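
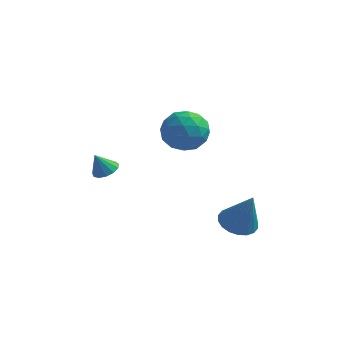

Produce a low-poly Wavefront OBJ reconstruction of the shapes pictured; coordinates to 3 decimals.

v 3.142 -0.918 -3.936
v 4.043 -0.779 -4.268
v 3.918 -1.222 -1.964
v 3.919 -0.381 -4.158
v 3.641 -0.088 -4.004
v 3.264 0.039 -3.836
v 2.863 -0.023 -3.688
v 2.518 -0.262 -3.589
v 2.296 -0.631 -3.559
v 2.242 -1.057 -3.603
v 2.366 -1.455 -3.713
v 2.644 -1.747 -3.868
v 3.021 -1.875 -4.036
v 3.421 -1.813 -4.184
v 3.767 -1.574 -4.283
v 3.989 -1.205 -4.313
v -2.728 -2.202 -0.905
v -2.217 -1.88 -0.615
v -3.152 -2.438 0.105
v -2.488 -1.623 -0.669
v -2.835 -1.55 -0.798
v -3.148 -1.684 -0.96
v -3.328 -1.982 -1.105
v -3.317 -2.351 -1.187
v -3.12 -2.672 -1.179
v -2.798 -2.844 -1.084
v -2.453 -2.813 -0.932
v -2.196 -2.588 -0.771
v -2.108 -2.24 -0.653
v 0.67 -1.054 2.911
v 1.771 -1.228 2.532
v 0.049 -2.412 1.728
v 1.15 -2.586 1.349
v 0.849 -2.893 2.446
v 1.233 -2.053 3.177
v 0.587 -1.587 1.083
v 0.971 -0.747 1.814
v 1.72 -1.557 1.403
v 1.882 -2.365 2.245
v -0.062 -1.275 2.015
v 0.1 -2.083 2.857
v 1.275 -1.022 2.825
v 0.545 -2.618 1.435
v 0.368 -2.799 2.079
v 1.015 -2.901 1.857
v 0.958 -1.507 3.204
v 1.606 -1.609 2.982
v 1.063 -2.588 2.931
v 0.214 -2.031 1.278
v 0.862 -2.133 1.056
v 0.805 -0.739 2.403
v 1.452 -0.841 2.181
v 0.757 -1.052 1.329
v 1.893 -1.318 1.939
v 1.528 -2.116 1.244
v 1.197 -1.529 1.087
v 1.422 -1.035 1.517
v 1.988 -1.792 2.434
v 1.622 -2.591 1.739
v 1.445 -2.771 2.383
v 1.671 -2.277 2.813
v 1.958 -1.986 1.77
v 0.198 -1.049 2.521
v -0.168 -1.848 1.826
v 0.149 -1.363 1.447
v 0.375 -0.869 1.877
v 0.292 -1.524 3.016
v -0.073 -2.322 2.321
v 0.398 -2.605 2.743
v 0.623 -2.111 3.173
v -0.138 -1.654 2.49
f 2 1 4
f 2 4 3
f 4 1 5
f 4 5 3
f 5 1 6
f 5 6 3
f 6 1 7
f 6 7 3
f 7 1 8
f 7 8 3
f 8 1 9
f 8 9 3
f 9 1 10
f 9 10 3
f 10 1 11
f 10 11 3
f 11 1 12
f 11 12 3
f 12 1 13
f 12 13 3
f 13 1 14
f 13 14 3
f 14 1 15
f 14 15 3
f 15 1 16
f 15 16 3
f 16 1 2
f 16 2 3
f 18 17 20
f 18 20 19
f 20 17 21
f 20 21 19
f 21 17 22
f 21 22 19
f 22 17 23
f 22 23 19
f 23 17 24
f 23 24 19
f 24 17 25
f 24 25 19
f 25 17 26
f 25 26 19
f 26 17 27
f 26 27 19
f 27 17 28
f 27 28 19
f 28 17 29
f 28 29 19
f 29 17 18
f 29 18 19
f 30 67 46
f 67 41 70
f 46 70 35
f 67 70 46
f 30 46 42
f 46 35 47
f 42 47 31
f 46 47 42
f 30 42 51
f 42 31 52
f 51 52 37
f 42 52 51
f 30 51 63
f 51 37 66
f 63 66 40
f 51 66 63
f 30 63 67
f 63 40 71
f 67 71 41
f 63 71 67
f 31 47 58
f 47 35 61
f 58 61 39
f 47 61 58
f 35 70 48
f 70 41 69
f 48 69 34
f 70 69 48
f 41 71 68
f 71 40 64
f 68 64 32
f 71 64 68
f 40 66 65
f 66 37 53
f 65 53 36
f 66 53 65
f 37 52 57
f 52 31 54
f 57 54 38
f 52 54 57
f 33 59 45
f 59 39 60
f 45 60 34
f 59 60 45
f 33 45 43
f 45 34 44
f 43 44 32
f 45 44 43
f 33 43 50
f 43 32 49
f 50 49 36
f 43 49 50
f 33 50 55
f 50 36 56
f 55 56 38
f 50 56 55
f 33 55 59
f 55 38 62
f 59 62 39
f 55 62 59
f 34 60 48
f 60 39 61
f 48 61 35
f 60 61 48
f 32 44 68
f 44 34 69
f 68 69 41
f 44 69 68
f 36 49 65
f 49 32 64
f 65 64 40
f 49 64 65
f 38 56 57
f 56 36 53
f 57 53 37
f 56 53 57
f 39 62 58
f 62 38 54
f 58 54 31
f 62 54 58



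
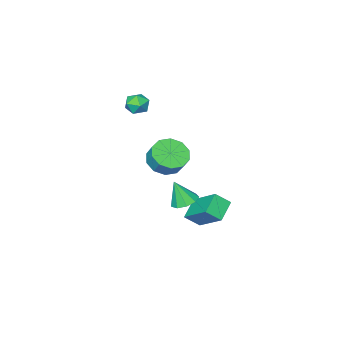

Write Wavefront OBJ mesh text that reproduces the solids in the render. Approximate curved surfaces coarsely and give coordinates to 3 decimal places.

v 0.448 2.412 -0.793
v 0.819 3.021 -0.693
v 0.772 2.008 0.453
v 0.352 3.083 -0.55
v -0.071 2.832 -0.522
v -0.251 2.385 -0.62
v -0.104 1.95 -0.799
v 0.3 1.732 -0.976
v 0.774 1.832 -1.067
v 1.095 2.204 -1.03
v 1.113 2.673 -0.882
v -2.268 0.263 -4.896
v -3.26 -0.205 -4.275
v -2.244 1.922 -3.61
v -3.236 1.455 -2.989
v -1.664 -0.215 -4.291
v -2.656 -0.682 -3.67
v -1.64 1.445 -3.005
v -2.632 0.977 -2.384
v -3.701 -4.244 -2.983
v -3.158 -3.555 -3.541
v -3.057 -2.966 -2.714
v -3.599 -3.656 -2.157
v -3.779 -3.395 -3.579
v -3.678 -2.806 -2.752
v -4.371 -3.56 -3.389
v -4.27 -2.971 -2.562
v -4.706 -3.987 -3.044
v -4.605 -3.398 -2.217
v -4.658 -4.511 -2.676
v -4.557 -3.923 -1.85
v -4.243 -4.934 -2.426
v -4.142 -4.345 -1.599
v -3.622 -5.094 -2.388
v -3.521 -4.505 -1.561
v -3.03 -4.929 -2.578
v -2.929 -4.34 -1.751
v -2.695 -4.502 -2.923
v -2.594 -3.913 -2.096
v -2.743 -3.977 -3.29
v -2.642 -3.389 -2.464
v -1.473 -3.392 2.242
v -1.101 -4.002 2.262
v -2.379 -3.958 1.798
v -2.007 -4.568 1.818
v -2.217 -4.258 2.427
v -1.657 -3.908 2.701
v -1.823 -4.052 1.359
v -1.263 -3.702 1.633
v -1.317 -4.41 1.716
v -1.561 -4.537 2.376
v -1.919 -3.423 1.684
v -2.163 -3.55 2.344
f 2 1 4
f 2 4 3
f 4 1 5
f 4 5 3
f 5 1 6
f 5 6 3
f 6 1 7
f 6 7 3
f 7 1 8
f 7 8 3
f 8 1 9
f 8 9 3
f 9 1 10
f 9 10 3
f 10 1 11
f 10 11 3
f 11 1 2
f 11 2 3
f 13 15 12
f 16 13 12
f 12 15 14
f 14 16 12
f 13 19 15
f 17 13 16
f 17 19 13
f 15 19 14
f 18 16 14
f 14 19 18
f 18 17 16
f 19 17 18
f 21 20 24
f 21 24 22
f 22 24 25
f 22 25 23
f 24 20 26
f 24 26 25
f 25 26 27
f 25 27 23
f 26 20 28
f 26 28 27
f 27 28 29
f 27 29 23
f 28 20 30
f 28 30 29
f 29 30 31
f 29 31 23
f 30 20 32
f 30 32 31
f 31 32 33
f 31 33 23
f 32 20 34
f 32 34 33
f 33 34 35
f 33 35 23
f 34 20 36
f 34 36 35
f 35 36 37
f 35 37 23
f 36 20 38
f 36 38 37
f 37 38 39
f 37 39 23
f 38 20 40
f 38 40 39
f 39 40 41
f 39 41 23
f 40 20 21
f 40 21 41
f 41 21 22
f 41 22 23
f 42 53 47
f 42 47 43
f 42 43 49
f 42 49 52
f 42 52 53
f 43 47 51
f 47 53 46
f 53 52 44
f 52 49 48
f 49 43 50
f 45 51 46
f 45 46 44
f 45 44 48
f 45 48 50
f 45 50 51
f 46 51 47
f 44 46 53
f 48 44 52
f 50 48 49
f 51 50 43



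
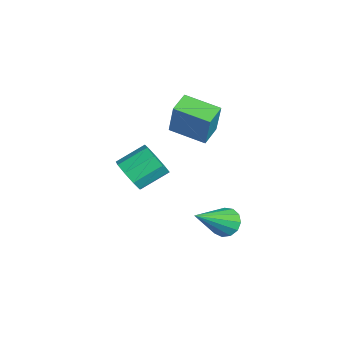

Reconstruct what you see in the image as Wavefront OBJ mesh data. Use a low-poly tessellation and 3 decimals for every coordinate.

v 1.203 1.192 0.6
v 1.568 1.007 0.121
v 2.157 -0.072 1.82
v 1.735 1.28 0.274
v 1.733 1.526 0.531
v 1.562 1.665 0.809
v 1.278 1.655 1.021
v 0.969 1.498 1.099
v 0.735 1.243 1.018
v 0.649 0.973 0.805
v 0.739 0.772 0.527
v 0.977 0.705 0.271
v 1.286 0.792 0.12
v -2.25 -1.751 0.926
v -1.488 -1.672 1.075
v -1.729 -0.57 1.722
v -2.49 -0.649 1.574
v -1.611 -1.429 0.616
v -1.851 -0.328 1.263
v -2.032 -1.337 0.302
v -2.272 -0.235 0.949
v -2.555 -1.438 0.281
v -2.796 -0.336 0.928
v -2.936 -1.686 0.561
v -3.176 -0.584 1.208
v -2.995 -1.964 1.012
v -3.236 -0.862 1.659
v -2.706 -2.142 1.424
v -2.946 -1.041 2.071
v -2.203 -2.138 1.602
v -2.444 -1.036 2.249
v -1.722 -1.952 1.465
v -1.963 -0.85 2.112
v -3.042 -0.143 2.72
v -2.545 -0.061 4.175
v -3.774 0.387 2.939
v -3.277 0.47 4.395
v -2.263 1.07 2.385
v -1.766 1.153 3.841
v -2.995 1.601 2.605
v -2.498 1.683 4.06
f 2 1 4
f 2 4 3
f 4 1 5
f 4 5 3
f 5 1 6
f 5 6 3
f 6 1 7
f 6 7 3
f 7 1 8
f 7 8 3
f 8 1 9
f 8 9 3
f 9 1 10
f 9 10 3
f 10 1 11
f 10 11 3
f 11 1 12
f 11 12 3
f 12 1 13
f 12 13 3
f 13 1 2
f 13 2 3
f 15 14 18
f 15 18 16
f 16 18 19
f 16 19 17
f 18 14 20
f 18 20 19
f 19 20 21
f 19 21 17
f 20 14 22
f 20 22 21
f 21 22 23
f 21 23 17
f 22 14 24
f 22 24 23
f 23 24 25
f 23 25 17
f 24 14 26
f 24 26 25
f 25 26 27
f 25 27 17
f 26 14 28
f 26 28 27
f 27 28 29
f 27 29 17
f 28 14 30
f 28 30 29
f 29 30 31
f 29 31 17
f 30 14 32
f 30 32 31
f 31 32 33
f 31 33 17
f 32 14 15
f 32 15 33
f 33 15 16
f 33 16 17
f 35 37 34
f 38 35 34
f 34 37 36
f 36 38 34
f 35 41 37
f 39 35 38
f 39 41 35
f 37 41 36
f 40 38 36
f 36 41 40
f 40 39 38
f 41 39 40



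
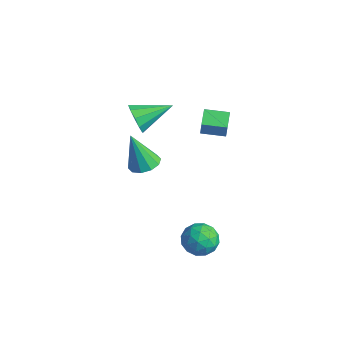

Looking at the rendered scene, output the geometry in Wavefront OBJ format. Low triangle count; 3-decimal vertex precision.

v -4.113 -0.886 1.242
v -3.657 -0.778 0.497
v -3.507 0.806 1.858
v -4.155 -0.572 0.421
v -4.637 -0.486 0.659
v -4.918 -0.554 1.119
v -4.892 -0.748 1.627
v -4.568 -0.995 1.987
v -4.07 -1.2 2.063
v -3.589 -1.286 1.825
v -3.307 -1.219 1.364
v -3.333 -1.025 0.857
v -0.476 -2.761 1.536
v 0.186 -2.424 1.774
v -0.924 -3.199 3.404
v -0.159 -2.088 1.77
v -0.626 -2.009 1.677
v -1.035 -2.217 1.53
v -1.23 -2.633 1.385
v -1.138 -3.098 1.298
v -0.792 -3.434 1.302
v -0.326 -3.513 1.396
v 0.083 -3.305 1.543
v 0.279 -2.889 1.687
v 1.217 -0.19 -3.246
v 1.784 -0.722 -2.707
v 1.096 -1.338 -4.253
v 1.663 -1.87 -3.714
v 0.793 -1.652 -3.413
v 0.867 -0.943 -2.791
v 2.013 -1.117 -4.169
v 2.087 -0.408 -3.547
v 2.276 -1.296 -3.277
v 1.522 -1.626 -2.811
v 1.358 -0.434 -4.149
v 0.604 -0.764 -3.683
v 1.511 -0.356 -2.888
v 1.369 -1.704 -4.072
v 0.857 -1.576 -3.895
v 1.191 -1.889 -3.578
v 0.972 -0.485 -2.938
v 1.305 -0.798 -2.621
v 0.723 -1.344 -3.036
v 1.575 -1.262 -4.339
v 1.908 -1.575 -4.022
v 1.689 -0.171 -3.382
v 2.023 -0.484 -3.065
v 2.157 -0.716 -3.924
v 2.133 -1.005 -2.907
v 2.062 -1.68 -3.498
v 2.268 -1.238 -3.766
v 2.312 -0.821 -3.4
v 1.69 -1.2 -2.632
v 1.619 -1.874 -3.224
v 1.108 -1.746 -3.047
v 1.151 -1.329 -2.682
v 1.979 -1.536 -2.967
v 1.261 -0.186 -3.736
v 1.19 -0.86 -4.328
v 1.729 -0.731 -4.278
v 1.772 -0.314 -3.913
v 0.818 -0.38 -3.462
v 0.747 -1.055 -4.053
v 0.568 -1.239 -3.56
v 0.612 -0.822 -3.194
v 0.901 -0.524 -3.993
v -2.181 1.601 1.486
v -1.906 1.473 2.376
v -1.407 2.511 1.377
v -1.131 2.383 2.267
v -1.469 0.957 1.173
v -1.193 0.829 2.063
v -0.694 1.867 1.064
v -0.419 1.739 1.954
f 2 1 4
f 2 4 3
f 4 1 5
f 4 5 3
f 5 1 6
f 5 6 3
f 6 1 7
f 6 7 3
f 7 1 8
f 7 8 3
f 8 1 9
f 8 9 3
f 9 1 10
f 9 10 3
f 10 1 11
f 10 11 3
f 11 1 12
f 11 12 3
f 12 1 2
f 12 2 3
f 14 13 16
f 14 16 15
f 16 13 17
f 16 17 15
f 17 13 18
f 17 18 15
f 18 13 19
f 18 19 15
f 19 13 20
f 19 20 15
f 20 13 21
f 20 21 15
f 21 13 22
f 21 22 15
f 22 13 23
f 22 23 15
f 23 13 24
f 23 24 15
f 24 13 14
f 24 14 15
f 25 62 41
f 62 36 65
f 41 65 30
f 62 65 41
f 25 41 37
f 41 30 42
f 37 42 26
f 41 42 37
f 25 37 46
f 37 26 47
f 46 47 32
f 37 47 46
f 25 46 58
f 46 32 61
f 58 61 35
f 46 61 58
f 25 58 62
f 58 35 66
f 62 66 36
f 58 66 62
f 26 42 53
f 42 30 56
f 53 56 34
f 42 56 53
f 30 65 43
f 65 36 64
f 43 64 29
f 65 64 43
f 36 66 63
f 66 35 59
f 63 59 27
f 66 59 63
f 35 61 60
f 61 32 48
f 60 48 31
f 61 48 60
f 32 47 52
f 47 26 49
f 52 49 33
f 47 49 52
f 28 54 40
f 54 34 55
f 40 55 29
f 54 55 40
f 28 40 38
f 40 29 39
f 38 39 27
f 40 39 38
f 28 38 45
f 38 27 44
f 45 44 31
f 38 44 45
f 28 45 50
f 45 31 51
f 50 51 33
f 45 51 50
f 28 50 54
f 50 33 57
f 54 57 34
f 50 57 54
f 29 55 43
f 55 34 56
f 43 56 30
f 55 56 43
f 27 39 63
f 39 29 64
f 63 64 36
f 39 64 63
f 31 44 60
f 44 27 59
f 60 59 35
f 44 59 60
f 33 51 52
f 51 31 48
f 52 48 32
f 51 48 52
f 34 57 53
f 57 33 49
f 53 49 26
f 57 49 53
f 68 70 67
f 71 68 67
f 67 70 69
f 69 71 67
f 68 74 70
f 72 68 71
f 72 74 68
f 70 74 69
f 73 71 69
f 69 74 73
f 73 72 71
f 74 72 73



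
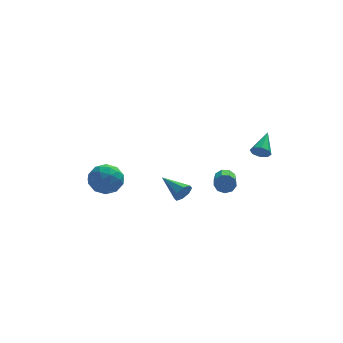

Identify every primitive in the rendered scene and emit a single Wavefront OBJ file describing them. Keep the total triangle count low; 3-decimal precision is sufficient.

v -0.488 1.029 -1.446
v -0.155 1.078 -0.973
v -1.352 2.151 -0.954
v -0.014 1.333 -1.308
v -0.15 1.41 -1.723
v -0.484 1.263 -1.976
v -0.82 0.979 -1.918
v -0.962 0.724 -1.583
v -0.825 0.647 -1.168
v -0.491 0.794 -0.915
v 1.094 -1.513 0.973
v 1.386 -1.718 0.595
v 1.077 -3.591 1.368
v 0.786 -3.387 1.747
v 1.59 -1.636 0.875
v 1.281 -3.509 1.648
v 1.562 -1.497 1.201
v 1.253 -3.37 1.974
v 1.315 -1.365 1.42
v 1.006 -3.239 2.193
v 0.965 -1.303 1.431
v 0.656 -3.177 2.204
v 0.675 -1.339 1.228
v 0.367 -3.213 2.001
v 0.582 -1.457 0.905
v 0.273 -3.33 1.678
v 0.728 -1.601 0.615
v 0.419 -3.474 1.388
v 1.046 -1.704 0.492
v 0.737 -3.577 1.265
v -3.587 3.572 -0.815
v -3.11 3.048 -1.458
v -4.89 2.812 -1.162
v -4.413 2.288 -1.805
v -4.242 2.171 -0.871
v -3.437 2.641 -0.657
v -4.563 3.219 -1.963
v -3.758 3.689 -1.749
v -3.714 2.83 -2.168
v -3.515 2.182 -1.493
v -4.485 3.678 -1.127
v -4.286 3.03 -0.452
v -3.234 3.377 -1.106
v -4.766 2.483 -1.514
v -4.666 2.414 -0.965
v -4.385 2.106 -1.343
v -3.426 3.137 -0.635
v -3.146 2.829 -1.013
v -3.811 2.314 -0.668
v -4.854 3.031 -1.607
v -4.574 2.723 -1.985
v -3.615 3.754 -1.277
v -3.334 3.446 -1.655
v -4.189 3.546 -1.952
v -3.309 2.94 -1.901
v -4.075 2.494 -2.105
v -4.163 3.041 -2.198
v -3.689 3.317 -2.073
v -3.192 2.56 -1.504
v -3.958 2.113 -1.708
v -3.858 2.044 -1.159
v -3.384 2.32 -1.033
v -3.547 2.431 -1.922
v -4.042 3.747 -0.912
v -4.808 3.3 -1.116
v -4.616 3.54 -1.587
v -4.142 3.816 -1.461
v -3.925 3.366 -0.515
v -4.691 2.92 -0.719
v -4.311 2.543 -0.547
v -3.837 2.819 -0.422
v -4.453 3.429 -0.698
v 2.446 -3.024 3.485
v 2.778 -2.972 3.115
v 2.974 -1.916 4.115
v 2.454 -2.779 3.049
v 2.125 -2.73 3.238
v 1.984 -2.853 3.572
v 2.113 -3.076 3.855
v 2.437 -3.268 3.921
v 2.766 -3.317 3.732
v 2.907 -3.195 3.398
f 2 1 4
f 2 4 3
f 4 1 5
f 4 5 3
f 5 1 6
f 5 6 3
f 6 1 7
f 6 7 3
f 7 1 8
f 7 8 3
f 8 1 9
f 8 9 3
f 9 1 10
f 9 10 3
f 10 1 2
f 10 2 3
f 12 11 15
f 12 15 13
f 13 15 16
f 13 16 14
f 15 11 17
f 15 17 16
f 16 17 18
f 16 18 14
f 17 11 19
f 17 19 18
f 18 19 20
f 18 20 14
f 19 11 21
f 19 21 20
f 20 21 22
f 20 22 14
f 21 11 23
f 21 23 22
f 22 23 24
f 22 24 14
f 23 11 25
f 23 25 24
f 24 25 26
f 24 26 14
f 25 11 27
f 25 27 26
f 26 27 28
f 26 28 14
f 27 11 29
f 27 29 28
f 28 29 30
f 28 30 14
f 29 11 12
f 29 12 30
f 30 12 13
f 30 13 14
f 31 68 47
f 68 42 71
f 47 71 36
f 68 71 47
f 31 47 43
f 47 36 48
f 43 48 32
f 47 48 43
f 31 43 52
f 43 32 53
f 52 53 38
f 43 53 52
f 31 52 64
f 52 38 67
f 64 67 41
f 52 67 64
f 31 64 68
f 64 41 72
f 68 72 42
f 64 72 68
f 32 48 59
f 48 36 62
f 59 62 40
f 48 62 59
f 36 71 49
f 71 42 70
f 49 70 35
f 71 70 49
f 42 72 69
f 72 41 65
f 69 65 33
f 72 65 69
f 41 67 66
f 67 38 54
f 66 54 37
f 67 54 66
f 38 53 58
f 53 32 55
f 58 55 39
f 53 55 58
f 34 60 46
f 60 40 61
f 46 61 35
f 60 61 46
f 34 46 44
f 46 35 45
f 44 45 33
f 46 45 44
f 34 44 51
f 44 33 50
f 51 50 37
f 44 50 51
f 34 51 56
f 51 37 57
f 56 57 39
f 51 57 56
f 34 56 60
f 56 39 63
f 60 63 40
f 56 63 60
f 35 61 49
f 61 40 62
f 49 62 36
f 61 62 49
f 33 45 69
f 45 35 70
f 69 70 42
f 45 70 69
f 37 50 66
f 50 33 65
f 66 65 41
f 50 65 66
f 39 57 58
f 57 37 54
f 58 54 38
f 57 54 58
f 40 63 59
f 63 39 55
f 59 55 32
f 63 55 59
f 74 73 76
f 74 76 75
f 76 73 77
f 76 77 75
f 77 73 78
f 77 78 75
f 78 73 79
f 78 79 75
f 79 73 80
f 79 80 75
f 80 73 81
f 80 81 75
f 81 73 82
f 81 82 75
f 82 73 74
f 82 74 75



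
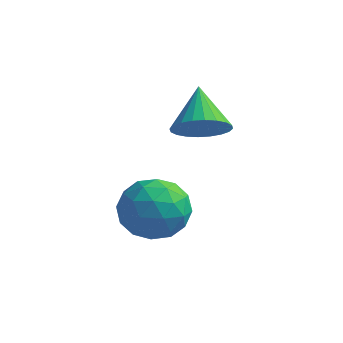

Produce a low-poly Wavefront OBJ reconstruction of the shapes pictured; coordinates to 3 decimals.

v 4.082 1.174 -0.642
v 4.384 0.735 0.033
v 3.498 2.226 0.302
v 4.643 0.939 -0.034
v 4.816 1.178 -0.193
v 4.877 1.417 -0.421
v 4.817 1.619 -0.682
v 4.646 1.753 -0.938
v 4.389 1.799 -1.148
v 4.085 1.75 -1.282
v 3.78 1.613 -1.318
v 3.522 1.409 -1.251
v 3.349 1.17 -1.092
v 3.288 0.931 -0.864
v 3.347 0.73 -0.602
v 3.519 0.596 -0.347
v 3.776 0.55 -0.137
v 4.08 0.599 -0.003
v 3.176 -0.987 -3.011
v 4.151 -0.594 -3.049
v 3.629 -1.986 -1.711
v 4.604 -1.593 -1.749
v 3.805 -0.988 -1.431
v 3.525 -0.37 -2.234
v 4.255 -2.21 -2.526
v 3.975 -1.592 -3.329
v 4.817 -1.35 -2.749
v 4.54 -0.595 -2.072
v 3.24 -1.985 -2.688
v 2.963 -1.23 -2.011
v 3.624 -0.703 -3.144
v 4.156 -1.877 -1.616
v 3.687 -1.521 -1.429
v 4.26 -1.29 -1.451
v 3.256 -0.571 -2.666
v 3.829 -0.341 -2.688
v 3.626 -0.572 -1.736
v 3.951 -2.239 -2.072
v 4.524 -2.009 -2.094
v 3.52 -1.29 -3.309
v 4.093 -1.059 -3.331
v 4.154 -2.008 -3.024
v 4.588 -0.916 -2.99
v 4.855 -1.503 -2.226
v 4.65 -1.866 -2.682
v 4.485 -1.503 -3.155
v 4.425 -0.472 -2.592
v 4.691 -1.059 -1.828
v 4.222 -0.704 -1.641
v 4.057 -0.341 -2.114
v 4.817 -0.917 -2.416
v 3.089 -1.521 -2.932
v 3.355 -2.108 -2.168
v 3.723 -2.239 -2.646
v 3.558 -1.876 -3.119
v 2.925 -1.077 -2.534
v 3.192 -1.664 -1.77
v 3.295 -1.077 -1.605
v 3.13 -0.714 -2.078
v 2.963 -1.663 -2.344
f 2 1 4
f 2 4 3
f 4 1 5
f 4 5 3
f 5 1 6
f 5 6 3
f 6 1 7
f 6 7 3
f 7 1 8
f 7 8 3
f 8 1 9
f 8 9 3
f 9 1 10
f 9 10 3
f 10 1 11
f 10 11 3
f 11 1 12
f 11 12 3
f 12 1 13
f 12 13 3
f 13 1 14
f 13 14 3
f 14 1 15
f 14 15 3
f 15 1 16
f 15 16 3
f 16 1 17
f 16 17 3
f 17 1 18
f 17 18 3
f 18 1 2
f 18 2 3
f 19 56 35
f 56 30 59
f 35 59 24
f 56 59 35
f 19 35 31
f 35 24 36
f 31 36 20
f 35 36 31
f 19 31 40
f 31 20 41
f 40 41 26
f 31 41 40
f 19 40 52
f 40 26 55
f 52 55 29
f 40 55 52
f 19 52 56
f 52 29 60
f 56 60 30
f 52 60 56
f 20 36 47
f 36 24 50
f 47 50 28
f 36 50 47
f 24 59 37
f 59 30 58
f 37 58 23
f 59 58 37
f 30 60 57
f 60 29 53
f 57 53 21
f 60 53 57
f 29 55 54
f 55 26 42
f 54 42 25
f 55 42 54
f 26 41 46
f 41 20 43
f 46 43 27
f 41 43 46
f 22 48 34
f 48 28 49
f 34 49 23
f 48 49 34
f 22 34 32
f 34 23 33
f 32 33 21
f 34 33 32
f 22 32 39
f 32 21 38
f 39 38 25
f 32 38 39
f 22 39 44
f 39 25 45
f 44 45 27
f 39 45 44
f 22 44 48
f 44 27 51
f 48 51 28
f 44 51 48
f 23 49 37
f 49 28 50
f 37 50 24
f 49 50 37
f 21 33 57
f 33 23 58
f 57 58 30
f 33 58 57
f 25 38 54
f 38 21 53
f 54 53 29
f 38 53 54
f 27 45 46
f 45 25 42
f 46 42 26
f 45 42 46
f 28 51 47
f 51 27 43
f 47 43 20
f 51 43 47



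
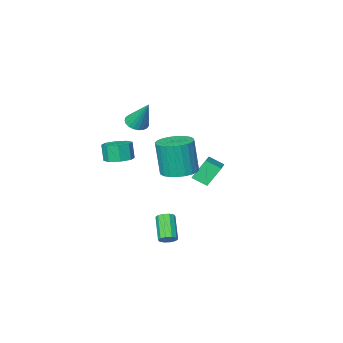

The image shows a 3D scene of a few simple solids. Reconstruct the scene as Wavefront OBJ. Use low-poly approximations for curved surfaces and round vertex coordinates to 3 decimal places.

v 1.597 3.223 1.523
v 2.449 3.765 1.559
v 2.555 3.458 3.634
v 1.703 2.917 3.597
v 2.177 4.045 1.614
v 2.284 3.738 3.689
v 1.817 4.2 1.656
v 1.924 3.893 3.73
v 1.424 4.206 1.677
v 1.53 3.9 3.752
v 1.057 4.063 1.674
v 1.163 3.757 3.749
v 0.772 3.792 1.649
v 0.878 3.485 3.724
v 0.613 3.434 1.604
v 0.719 3.128 3.679
v 0.603 3.045 1.547
v 0.709 2.738 3.622
v 0.745 2.682 1.486
v 0.851 2.375 3.561
v 1.016 2.402 1.431
v 1.123 2.095 3.506
v 1.376 2.247 1.39
v 1.483 1.94 3.464
v 1.77 2.24 1.368
v 1.876 1.934 3.443
v 2.137 2.383 1.371
v 2.243 2.077 3.446
v 2.422 2.655 1.396
v 2.528 2.348 3.471
v 2.581 3.012 1.441
v 2.687 2.706 3.516
v 2.591 3.402 1.498
v 2.697 3.095 3.573
v 3.13 -0.365 1.305
v 3.892 -0.081 1.412
v 3.852 -0.37 2.462
v 3.09 -0.655 2.355
v 3.455 0.357 1.516
v 3.415 0.068 2.566
v 2.828 0.372 1.497
v 2.788 0.083 2.547
v 2.378 -0.045 1.365
v 2.338 -0.334 2.415
v 2.368 -0.65 1.198
v 2.328 -0.939 2.248
v 2.805 -1.088 1.094
v 2.765 -1.377 2.144
v 3.432 -1.103 1.113
v 3.392 -1.392 2.163
v 3.882 -0.686 1.245
v 3.842 -0.975 2.295
v -3.092 -2.865 -2.382
v -3.911 -2.723 -1.194
v -3.697 -2.21 -2.877
v -4.516 -2.068 -1.689
v -1.904 -1.292 -1.751
v -2.723 -1.15 -0.563
v -2.509 -0.637 -2.246
v -3.328 -0.495 -1.058
v 2.054 2.84 -3.565
v 2.328 3.074 -3.19
v 1.819 1.954 -2.12
v 1.546 1.72 -2.495
v 2.034 3.204 -3.194
v 1.525 2.084 -2.124
v 1.747 3.194 -3.339
v 1.239 2.074 -2.27
v 1.578 3.05 -3.571
v 1.07 1.929 -2.502
v 1.591 2.825 -3.801
v 1.083 1.705 -2.731
v 1.781 2.606 -3.94
v 1.272 1.486 -2.87
v 2.075 2.476 -3.936
v 1.566 1.356 -2.866
v 2.361 2.486 -3.79
v 1.853 1.366 -2.721
v 2.53 2.631 -3.558
v 2.022 1.51 -2.489
v 2.517 2.855 -3.329
v 2.009 1.735 -2.259
v -0.136 -4.183 1.825
v 0.361 -3.732 1.592
v -0.284 -3.137 3.535
v 0.113 -3.606 1.494
v -0.179 -3.58 1.452
v -0.462 -3.658 1.476
v -0.69 -3.827 1.559
v -0.821 -4.057 1.689
v -0.834 -4.31 1.842
v -0.727 -4.54 1.992
v -0.517 -4.708 2.113
v -0.241 -4.786 2.185
v 0.053 -4.76 2.194
v 0.314 -4.633 2.14
v 0.498 -4.429 2.031
v 0.571 -4.183 1.886
v 0.523 -3.936 1.731
f 2 1 5
f 2 5 3
f 3 5 6
f 3 6 4
f 5 1 7
f 5 7 6
f 6 7 8
f 6 8 4
f 7 1 9
f 7 9 8
f 8 9 10
f 8 10 4
f 9 1 11
f 9 11 10
f 10 11 12
f 10 12 4
f 11 1 13
f 11 13 12
f 12 13 14
f 12 14 4
f 13 1 15
f 13 15 14
f 14 15 16
f 14 16 4
f 15 1 17
f 15 17 16
f 16 17 18
f 16 18 4
f 17 1 19
f 17 19 18
f 18 19 20
f 18 20 4
f 19 1 21
f 19 21 20
f 20 21 22
f 20 22 4
f 21 1 23
f 21 23 22
f 22 23 24
f 22 24 4
f 23 1 25
f 23 25 24
f 24 25 26
f 24 26 4
f 25 1 27
f 25 27 26
f 26 27 28
f 26 28 4
f 27 1 29
f 27 29 28
f 28 29 30
f 28 30 4
f 29 1 31
f 29 31 30
f 30 31 32
f 30 32 4
f 31 1 33
f 31 33 32
f 32 33 34
f 32 34 4
f 33 1 2
f 33 2 34
f 34 2 3
f 34 3 4
f 36 35 39
f 36 39 37
f 37 39 40
f 37 40 38
f 39 35 41
f 39 41 40
f 40 41 42
f 40 42 38
f 41 35 43
f 41 43 42
f 42 43 44
f 42 44 38
f 43 35 45
f 43 45 44
f 44 45 46
f 44 46 38
f 45 35 47
f 45 47 46
f 46 47 48
f 46 48 38
f 47 35 49
f 47 49 48
f 48 49 50
f 48 50 38
f 49 35 51
f 49 51 50
f 50 51 52
f 50 52 38
f 51 35 36
f 51 36 52
f 52 36 37
f 52 37 38
f 54 56 53
f 57 54 53
f 53 56 55
f 55 57 53
f 54 60 56
f 58 54 57
f 58 60 54
f 56 60 55
f 59 57 55
f 55 60 59
f 59 58 57
f 60 58 59
f 62 61 65
f 62 65 63
f 63 65 66
f 63 66 64
f 65 61 67
f 65 67 66
f 66 67 68
f 66 68 64
f 67 61 69
f 67 69 68
f 68 69 70
f 68 70 64
f 69 61 71
f 69 71 70
f 70 71 72
f 70 72 64
f 71 61 73
f 71 73 72
f 72 73 74
f 72 74 64
f 73 61 75
f 73 75 74
f 74 75 76
f 74 76 64
f 75 61 77
f 75 77 76
f 76 77 78
f 76 78 64
f 77 61 79
f 77 79 78
f 78 79 80
f 78 80 64
f 79 61 81
f 79 81 80
f 80 81 82
f 80 82 64
f 81 61 62
f 81 62 82
f 82 62 63
f 82 63 64
f 84 83 86
f 84 86 85
f 86 83 87
f 86 87 85
f 87 83 88
f 87 88 85
f 88 83 89
f 88 89 85
f 89 83 90
f 89 90 85
f 90 83 91
f 90 91 85
f 91 83 92
f 91 92 85
f 92 83 93
f 92 93 85
f 93 83 94
f 93 94 85
f 94 83 95
f 94 95 85
f 95 83 96
f 95 96 85
f 96 83 97
f 96 97 85
f 97 83 98
f 97 98 85
f 98 83 99
f 98 99 85
f 99 83 84
f 99 84 85



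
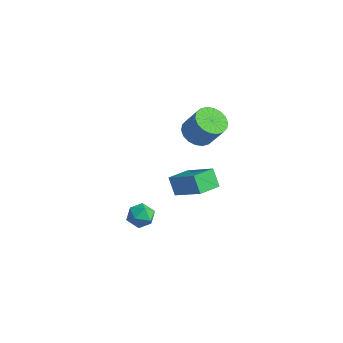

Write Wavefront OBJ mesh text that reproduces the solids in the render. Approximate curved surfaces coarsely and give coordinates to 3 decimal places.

v -0.702 1.181 -3.944
v 1.085 1.336 -2.76
v -0.677 2.593 -4.168
v 1.111 2.749 -2.984
v -0.031 1.011 -4.936
v 1.757 1.167 -3.752
v -0.005 2.424 -5.16
v 1.782 2.579 -3.976
v 0.49 -2.676 -3.584
v 1.001 -2.064 -3.818
v 1.539 -3.376 -3.122
v 2.05 -2.764 -3.356
v 1.523 -2.647 -2.725
v 0.874 -2.214 -3.01
v 1.666 -3.226 -3.93
v 1.017 -2.793 -4.215
v 1.728 -2.404 -4.031
v 1.639 -2.046 -3.287
v 0.901 -3.394 -3.653
v 0.812 -3.036 -2.909
v 1.92 0.746 1.703
v 2.671 0.375 1.277
v 3.532 0.543 2.651
v 2.78 0.914 3.077
v 2.713 0.785 1.201
v 3.574 0.953 2.575
v 2.598 1.186 1.224
v 3.459 1.354 2.598
v 2.349 1.5 1.342
v 3.209 1.668 2.716
v 2.014 1.665 1.531
v 2.875 1.833 2.905
v 1.661 1.648 1.755
v 2.522 1.816 3.129
v 1.359 1.452 1.968
v 2.22 1.62 3.342
v 1.168 1.117 2.129
v 2.029 1.285 3.503
v 1.126 0.707 2.205
v 1.987 0.875 3.579
v 1.241 0.306 2.182
v 2.102 0.474 3.556
v 1.491 -0.008 2.064
v 2.351 0.16 3.438
v 1.825 -0.173 1.875
v 2.686 -0.005 3.249
v 2.178 -0.156 1.651
v 3.039 0.012 3.025
v 2.48 0.04 1.438
v 3.341 0.208 2.812
f 2 4 1
f 5 2 1
f 1 4 3
f 3 5 1
f 2 8 4
f 6 2 5
f 6 8 2
f 4 8 3
f 7 5 3
f 3 8 7
f 7 6 5
f 8 6 7
f 9 20 14
f 9 14 10
f 9 10 16
f 9 16 19
f 9 19 20
f 10 14 18
f 14 20 13
f 20 19 11
f 19 16 15
f 16 10 17
f 12 18 13
f 12 13 11
f 12 11 15
f 12 15 17
f 12 17 18
f 13 18 14
f 11 13 20
f 15 11 19
f 17 15 16
f 18 17 10
f 22 21 25
f 22 25 23
f 23 25 26
f 23 26 24
f 25 21 27
f 25 27 26
f 26 27 28
f 26 28 24
f 27 21 29
f 27 29 28
f 28 29 30
f 28 30 24
f 29 21 31
f 29 31 30
f 30 31 32
f 30 32 24
f 31 21 33
f 31 33 32
f 32 33 34
f 32 34 24
f 33 21 35
f 33 35 34
f 34 35 36
f 34 36 24
f 35 21 37
f 35 37 36
f 36 37 38
f 36 38 24
f 37 21 39
f 37 39 38
f 38 39 40
f 38 40 24
f 39 21 41
f 39 41 40
f 40 41 42
f 40 42 24
f 41 21 43
f 41 43 42
f 42 43 44
f 42 44 24
f 43 21 45
f 43 45 44
f 44 45 46
f 44 46 24
f 45 21 47
f 45 47 46
f 46 47 48
f 46 48 24
f 47 21 49
f 47 49 48
f 48 49 50
f 48 50 24
f 49 21 22
f 49 22 50
f 50 22 23
f 50 23 24



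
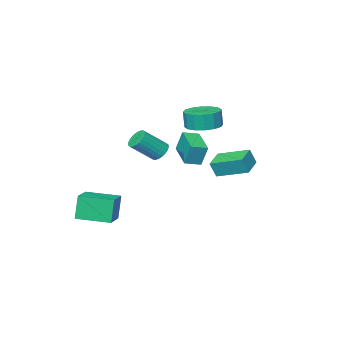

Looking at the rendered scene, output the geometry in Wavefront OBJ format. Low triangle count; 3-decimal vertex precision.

v 2.815 -4.731 -4.452
v 2.494 -4.884 -2.943
v 1.559 -3.257 -4.569
v 1.239 -3.41 -3.06
v 3.981 -3.71 -4.1
v 3.661 -3.863 -2.591
v 2.726 -2.236 -4.217
v 2.405 -2.389 -2.708
v -4.253 -4.444 -1.339
v -4.43 -4.08 -0.051
v -3.539 -2.736 -1.723
v -3.716 -2.373 -0.435
v -3.364 -4.767 -1.125
v -3.541 -4.404 0.163
v -2.65 -3.06 -1.509
v -2.827 -2.696 -0.221
v -1.703 1.546 0
v -1.396 1.385 0.896
v -2.547 3.069 0.562
v -2.24 2.909 1.458
v -0.66 2.211 -0.238
v -0.353 2.051 0.658
v -1.504 3.735 0.324
v -1.197 3.574 1.22
v -1.125 0.567 2.682
v -0.578 1.379 2.741
v -0.549 1.284 3.776
v -1.095 0.473 3.718
v -1.058 1.541 2.769
v -1.029 1.447 3.805
v -1.555 1.443 2.774
v -1.526 1.348 3.81
v -1.938 1.11 2.755
v -1.908 1.015 3.79
v -2.102 0.631 2.716
v -2.073 0.537 3.751
v -2.004 0.136 2.668
v -1.975 0.041 3.703
v -1.671 -0.244 2.624
v -1.642 -0.339 3.659
v -1.191 -0.407 2.595
v -1.162 -0.501 3.631
v -0.694 -0.308 2.59
v -0.665 -0.403 3.626
v -0.312 0.025 2.61
v -0.282 -0.07 3.645
v -0.147 0.503 2.649
v -0.118 0.409 3.684
v -0.245 0.999 2.697
v -0.216 0.904 3.732
v 0.198 -1.36 0.561
v 0.629 -1.362 0.088
v 1.812 -1.802 1.165
v 1.382 -1.8 1.639
v 0.645 -1.126 0.167
v 1.828 -1.566 1.244
v 0.593 -0.925 0.306
v 1.776 -1.366 1.384
v 0.481 -0.79 0.484
v 1.664 -1.231 1.562
v 0.325 -0.743 0.674
v 1.509 -1.183 1.752
v 0.151 -0.789 0.847
v 1.334 -1.229 1.924
v -0.016 -0.922 0.976
v 1.167 -1.363 2.053
v -0.151 -1.122 1.042
v 1.033 -1.562 2.119
v -0.232 -1.358 1.035
v 0.951 -1.798 2.112
v -0.248 -1.594 0.956
v 0.935 -2.034 2.033
v -0.196 -1.794 0.816
v 0.987 -2.235 1.894
v -0.084 -1.929 0.638
v 1.099 -2.37 1.716
v 0.071 -1.977 0.448
v 1.255 -2.417 1.526
v 0.246 -1.931 0.276
v 1.429 -2.371 1.353
v 0.413 -1.797 0.147
v 1.596 -2.238 1.224
v 0.547 -1.598 0.081
v 1.731 -2.038 1.158
f 2 4 1
f 5 2 1
f 1 4 3
f 3 5 1
f 2 8 4
f 6 2 5
f 6 8 2
f 4 8 3
f 7 5 3
f 3 8 7
f 7 6 5
f 8 6 7
f 10 12 9
f 13 10 9
f 9 12 11
f 11 13 9
f 10 16 12
f 14 10 13
f 14 16 10
f 12 16 11
f 15 13 11
f 11 16 15
f 15 14 13
f 16 14 15
f 18 20 17
f 21 18 17
f 17 20 19
f 19 21 17
f 18 24 20
f 22 18 21
f 22 24 18
f 20 24 19
f 23 21 19
f 19 24 23
f 23 22 21
f 24 22 23
f 26 25 29
f 26 29 27
f 27 29 30
f 27 30 28
f 29 25 31
f 29 31 30
f 30 31 32
f 30 32 28
f 31 25 33
f 31 33 32
f 32 33 34
f 32 34 28
f 33 25 35
f 33 35 34
f 34 35 36
f 34 36 28
f 35 25 37
f 35 37 36
f 36 37 38
f 36 38 28
f 37 25 39
f 37 39 38
f 38 39 40
f 38 40 28
f 39 25 41
f 39 41 40
f 40 41 42
f 40 42 28
f 41 25 43
f 41 43 42
f 42 43 44
f 42 44 28
f 43 25 45
f 43 45 44
f 44 45 46
f 44 46 28
f 45 25 47
f 45 47 46
f 46 47 48
f 46 48 28
f 47 25 49
f 47 49 48
f 48 49 50
f 48 50 28
f 49 25 26
f 49 26 50
f 50 26 27
f 50 27 28
f 52 51 55
f 52 55 53
f 53 55 56
f 53 56 54
f 55 51 57
f 55 57 56
f 56 57 58
f 56 58 54
f 57 51 59
f 57 59 58
f 58 59 60
f 58 60 54
f 59 51 61
f 59 61 60
f 60 61 62
f 60 62 54
f 61 51 63
f 61 63 62
f 62 63 64
f 62 64 54
f 63 51 65
f 63 65 64
f 64 65 66
f 64 66 54
f 65 51 67
f 65 67 66
f 66 67 68
f 66 68 54
f 67 51 69
f 67 69 68
f 68 69 70
f 68 70 54
f 69 51 71
f 69 71 70
f 70 71 72
f 70 72 54
f 71 51 73
f 71 73 72
f 72 73 74
f 72 74 54
f 73 51 75
f 73 75 74
f 74 75 76
f 74 76 54
f 75 51 77
f 75 77 76
f 76 77 78
f 76 78 54
f 77 51 79
f 77 79 78
f 78 79 80
f 78 80 54
f 79 51 81
f 79 81 80
f 80 81 82
f 80 82 54
f 81 51 83
f 81 83 82
f 82 83 84
f 82 84 54
f 83 51 52
f 83 52 84
f 84 52 53
f 84 53 54



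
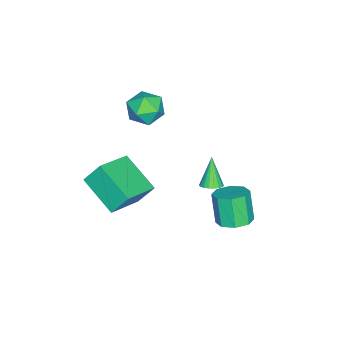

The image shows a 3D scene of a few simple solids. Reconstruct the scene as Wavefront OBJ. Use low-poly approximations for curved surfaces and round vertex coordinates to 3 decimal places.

v 2.024 1.024 0.704
v 2.505 1.073 0.966
v 1.316 0.756 2.056
v 2.42 1.302 0.966
v 2.256 1.476 0.915
v 2.046 1.561 0.821
v 1.832 1.539 0.705
v 1.656 1.415 0.588
v 1.553 1.214 0.494
v 1.543 0.975 0.442
v 1.629 0.746 0.442
v 1.793 0.572 0.493
v 2.003 0.487 0.586
v 2.217 0.509 0.703
v 2.393 0.632 0.819
v 2.496 0.834 0.913
v -1.406 -3.15 2.368
v -0.764 -2.379 2.254
v -0.216 -4.041 3.046
v 0.426 -3.27 2.932
v -0.331 -3.203 3.597
v -1.066 -2.652 3.178
v 0.086 -3.768 2.122
v -0.649 -3.217 1.703
v 0.158 -2.761 2.102
v -0.099 -2.412 3.014
v -0.881 -4.008 2.286
v -1.138 -3.659 3.198
v 1.603 2.024 -2.003
v 2.392 1.675 -1.832
v 1.887 1.267 -0.327
v 1.097 1.616 -0.497
v 2.358 2.327 -1.667
v 1.852 1.919 -0.161
v 1.881 2.802 -1.699
v 1.375 2.393 -0.193
v 1.241 2.821 -1.908
v 0.735 2.412 -0.403
v 0.813 2.373 -2.173
v 0.308 1.965 -0.668
v 0.848 1.721 -2.339
v 0.342 1.313 -0.833
v 1.325 1.247 -2.307
v 0.819 0.838 -0.801
v 1.965 1.228 -2.097
v 1.459 0.819 -0.592
v 1.248 -4.266 -0.804
v 1.025 -3.525 0.302
v 2.125 -2.521 -1.796
v 1.902 -1.78 -0.69
v 3.078 -4.78 -0.09
v 2.855 -4.039 1.016
v 3.955 -3.035 -1.082
v 3.732 -2.294 0.024
f 2 1 4
f 2 4 3
f 4 1 5
f 4 5 3
f 5 1 6
f 5 6 3
f 6 1 7
f 6 7 3
f 7 1 8
f 7 8 3
f 8 1 9
f 8 9 3
f 9 1 10
f 9 10 3
f 10 1 11
f 10 11 3
f 11 1 12
f 11 12 3
f 12 1 13
f 12 13 3
f 13 1 14
f 13 14 3
f 14 1 15
f 14 15 3
f 15 1 16
f 15 16 3
f 16 1 2
f 16 2 3
f 17 28 22
f 17 22 18
f 17 18 24
f 17 24 27
f 17 27 28
f 18 22 26
f 22 28 21
f 28 27 19
f 27 24 23
f 24 18 25
f 20 26 21
f 20 21 19
f 20 19 23
f 20 23 25
f 20 25 26
f 21 26 22
f 19 21 28
f 23 19 27
f 25 23 24
f 26 25 18
f 30 29 33
f 30 33 31
f 31 33 34
f 31 34 32
f 33 29 35
f 33 35 34
f 34 35 36
f 34 36 32
f 35 29 37
f 35 37 36
f 36 37 38
f 36 38 32
f 37 29 39
f 37 39 38
f 38 39 40
f 38 40 32
f 39 29 41
f 39 41 40
f 40 41 42
f 40 42 32
f 41 29 43
f 41 43 42
f 42 43 44
f 42 44 32
f 43 29 45
f 43 45 44
f 44 45 46
f 44 46 32
f 45 29 30
f 45 30 46
f 46 30 31
f 46 31 32
f 48 50 47
f 51 48 47
f 47 50 49
f 49 51 47
f 48 54 50
f 52 48 51
f 52 54 48
f 50 54 49
f 53 51 49
f 49 54 53
f 53 52 51
f 54 52 53



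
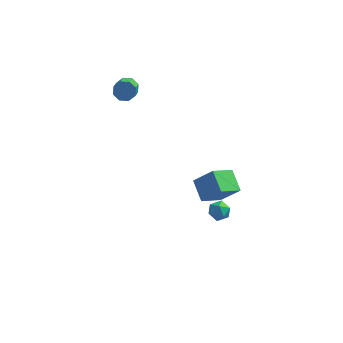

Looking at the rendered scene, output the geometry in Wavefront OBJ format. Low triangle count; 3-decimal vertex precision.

v -3.183 2.093 3.289
v -2.616 1.974 3.101
v -2.609 1.088 3.682
v -3.177 1.207 3.871
v -2.624 2.23 3.491
v -2.617 1.344 4.073
v -2.96 2.406 3.763
v -2.954 1.52 4.345
v -3.427 2.399 3.758
v -3.42 1.512 4.339
v -3.751 2.212 3.478
v -3.744 1.326 4.059
v -3.743 1.956 3.087
v -3.736 1.07 3.669
v -3.406 1.78 2.815
v -3.4 0.894 3.397
v -2.94 1.788 2.821
v -2.933 0.901 3.402
v 1.322 -4.403 1.295
v 0.815 -3.417 1.828
v 2.177 -3.549 0.531
v 1.67 -2.563 1.064
v 2.27 -4.457 2.296
v 1.763 -3.471 2.829
v 3.125 -3.603 1.532
v 2.618 -2.617 2.065
v 1.397 -0.86 -3.089
v 1.955 -0.553 -3.01
v 1.825 -1.447 -3.83
v 2.383 -1.14 -3.751
v 2.164 -1.53 -3.291
v 1.899 -1.167 -2.833
v 1.881 -0.833 -4.007
v 1.616 -0.47 -3.549
v 2.253 -0.536 -3.577
v 2.428 -0.967 -3.135
v 1.352 -1.033 -3.705
v 1.527 -1.464 -3.263
f 2 1 5
f 2 5 3
f 3 5 6
f 3 6 4
f 5 1 7
f 5 7 6
f 6 7 8
f 6 8 4
f 7 1 9
f 7 9 8
f 8 9 10
f 8 10 4
f 9 1 11
f 9 11 10
f 10 11 12
f 10 12 4
f 11 1 13
f 11 13 12
f 12 13 14
f 12 14 4
f 13 1 15
f 13 15 14
f 14 15 16
f 14 16 4
f 15 1 17
f 15 17 16
f 16 17 18
f 16 18 4
f 17 1 2
f 17 2 18
f 18 2 3
f 18 3 4
f 20 22 19
f 23 20 19
f 19 22 21
f 21 23 19
f 20 26 22
f 24 20 23
f 24 26 20
f 22 26 21
f 25 23 21
f 21 26 25
f 25 24 23
f 26 24 25
f 27 38 32
f 27 32 28
f 27 28 34
f 27 34 37
f 27 37 38
f 28 32 36
f 32 38 31
f 38 37 29
f 37 34 33
f 34 28 35
f 30 36 31
f 30 31 29
f 30 29 33
f 30 33 35
f 30 35 36
f 31 36 32
f 29 31 38
f 33 29 37
f 35 33 34
f 36 35 28



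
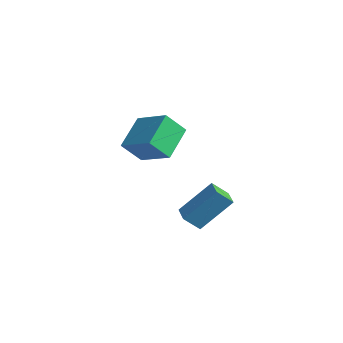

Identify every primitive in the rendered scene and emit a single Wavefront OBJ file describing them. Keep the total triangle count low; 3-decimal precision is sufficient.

v -2.886 0.373 -2.361
v -1.364 0.489 -1.568
v -3.396 1.762 -1.587
v -1.874 1.878 -0.793
v -2.446 1.062 -3.307
v -0.924 1.178 -2.513
v -2.956 2.451 -2.532
v -1.434 2.567 -1.739
v 1.413 -0.603 -3.568
v 2.04 0.525 -2.284
v 1.786 -0.071 -4.218
v 2.413 1.058 -2.935
v 2.107 -1.038 -3.525
v 2.734 0.091 -2.242
v 2.48 -0.505 -4.176
v 3.107 0.623 -2.892
f 2 4 1
f 5 2 1
f 1 4 3
f 3 5 1
f 2 8 4
f 6 2 5
f 6 8 2
f 4 8 3
f 7 5 3
f 3 8 7
f 7 6 5
f 8 6 7
f 10 12 9
f 13 10 9
f 9 12 11
f 11 13 9
f 10 16 12
f 14 10 13
f 14 16 10
f 12 16 11
f 15 13 11
f 11 16 15
f 15 14 13
f 16 14 15



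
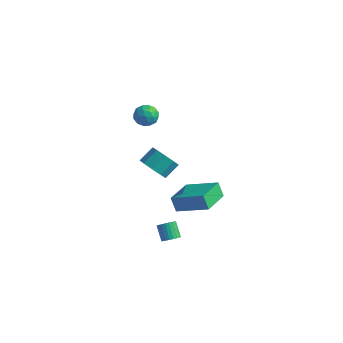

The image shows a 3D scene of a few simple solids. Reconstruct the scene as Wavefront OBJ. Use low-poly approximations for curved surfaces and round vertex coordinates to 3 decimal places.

v -2.215 -3.052 0.666
v -1.372 -3.352 0.83
v -1.202 -2.508 1.499
v -2.045 -2.208 1.334
v -1.369 -2.966 0.342
v -1.199 -2.122 1.011
v -1.761 -2.62 0.005
v -1.592 -1.776 0.674
v -2.366 -2.476 -0.022
v -2.197 -1.632 0.646
v -2.901 -2.602 0.272
v -2.731 -1.758 0.94
v -3.114 -2.938 0.75
v -2.944 -2.094 1.419
v -2.906 -3.328 1.189
v -2.737 -2.484 1.858
v -2.375 -3.588 1.383
v -2.206 -2.745 2.052
v -1.769 -3.598 1.241
v -1.6 -2.754 1.91
v -0.35 -3.657 -3.811
v 0.007 -3.851 -3.455
v -0.612 -3.557 -2.673
v -0.97 -3.363 -3.029
v 0.074 -3.652 -3.477
v -0.545 -3.358 -2.695
v 0.076 -3.455 -3.549
v -0.543 -3.16 -2.767
v 0.014 -3.288 -3.662
v -0.605 -2.993 -2.88
v -0.104 -3.177 -3.797
v -0.723 -2.882 -3.015
v -0.26 -3.139 -3.934
v -0.879 -2.845 -3.152
v -0.429 -3.181 -4.052
v -1.048 -2.886 -3.27
v -0.586 -3.294 -4.134
v -1.205 -3 -3.352
v -0.708 -3.463 -4.167
v -1.327 -3.169 -3.385
v -0.775 -3.662 -4.145
v -1.394 -3.368 -3.363
v -0.777 -3.86 -4.073
v -1.396 -3.565 -3.291
v -0.715 -4.027 -3.96
v -1.334 -3.732 -3.178
v -0.597 -4.138 -3.825
v -1.216 -3.843 -3.043
v -0.441 -4.175 -3.688
v -1.06 -3.881 -2.906
v -0.272 -4.134 -3.57
v -0.891 -3.839 -2.788
v -0.115 -4.02 -3.488
v -0.734 -3.726 -2.706
v -2.544 -0.823 -4.486
v -2.962 -0.805 -3.567
v -3.057 1.039 -4.756
v -3.475 1.057 -3.837
v -0.705 -0.197 -3.663
v -1.123 -0.179 -2.744
v -1.218 1.665 -3.933
v -1.636 1.683 -3.014
v -3.968 -1.268 3.617
v -3.444 -1.535 3.158
v -3.996 -2.325 4.202
v -3.472 -2.592 3.743
v -3.299 -2.06 4.237
v -3.282 -1.407 3.876
v -4.158 -2.453 3.484
v -4.141 -1.8 3.123
v -3.561 -2.268 3.076
v -3.03 -2.025 3.541
v -4.41 -1.835 3.819
v -3.879 -1.592 4.284
v -3.703 -1.309 3.337
v -3.737 -2.551 4.023
v -3.635 -2.238 4.314
v -3.327 -2.396 4.044
v -3.608 -1.233 3.758
v -3.3 -1.391 3.489
v -3.215 -1.699 4.122
v -4.14 -2.469 3.871
v -3.832 -2.627 3.602
v -4.113 -1.464 3.316
v -3.805 -1.622 3.046
v -4.225 -2.161 3.238
v -3.464 -1.897 3.019
v -3.481 -2.518 3.362
v -3.884 -2.436 3.21
v -3.874 -2.052 2.998
v -3.152 -1.754 3.292
v -3.169 -2.375 3.635
v -3.067 -2.062 3.926
v -3.057 -1.678 3.714
v -3.221 -2.185 3.244
v -4.271 -1.485 3.725
v -4.288 -2.106 4.068
v -4.383 -2.182 3.646
v -4.373 -1.798 3.434
v -3.959 -1.342 3.998
v -3.976 -1.963 4.341
v -3.566 -1.808 4.362
v -3.556 -1.424 4.15
v -4.219 -1.675 4.116
f 2 1 5
f 2 5 3
f 3 5 6
f 3 6 4
f 5 1 7
f 5 7 6
f 6 7 8
f 6 8 4
f 7 1 9
f 7 9 8
f 8 9 10
f 8 10 4
f 9 1 11
f 9 11 10
f 10 11 12
f 10 12 4
f 11 1 13
f 11 13 12
f 12 13 14
f 12 14 4
f 13 1 15
f 13 15 14
f 14 15 16
f 14 16 4
f 15 1 17
f 15 17 16
f 16 17 18
f 16 18 4
f 17 1 19
f 17 19 18
f 18 19 20
f 18 20 4
f 19 1 2
f 19 2 20
f 20 2 3
f 20 3 4
f 22 21 25
f 22 25 23
f 23 25 26
f 23 26 24
f 25 21 27
f 25 27 26
f 26 27 28
f 26 28 24
f 27 21 29
f 27 29 28
f 28 29 30
f 28 30 24
f 29 21 31
f 29 31 30
f 30 31 32
f 30 32 24
f 31 21 33
f 31 33 32
f 32 33 34
f 32 34 24
f 33 21 35
f 33 35 34
f 34 35 36
f 34 36 24
f 35 21 37
f 35 37 36
f 36 37 38
f 36 38 24
f 37 21 39
f 37 39 38
f 38 39 40
f 38 40 24
f 39 21 41
f 39 41 40
f 40 41 42
f 40 42 24
f 41 21 43
f 41 43 42
f 42 43 44
f 42 44 24
f 43 21 45
f 43 45 44
f 44 45 46
f 44 46 24
f 45 21 47
f 45 47 46
f 46 47 48
f 46 48 24
f 47 21 49
f 47 49 48
f 48 49 50
f 48 50 24
f 49 21 51
f 49 51 50
f 50 51 52
f 50 52 24
f 51 21 53
f 51 53 52
f 52 53 54
f 52 54 24
f 53 21 22
f 53 22 54
f 54 22 23
f 54 23 24
f 56 58 55
f 59 56 55
f 55 58 57
f 57 59 55
f 56 62 58
f 60 56 59
f 60 62 56
f 58 62 57
f 61 59 57
f 57 62 61
f 61 60 59
f 62 60 61
f 63 100 79
f 100 74 103
f 79 103 68
f 100 103 79
f 63 79 75
f 79 68 80
f 75 80 64
f 79 80 75
f 63 75 84
f 75 64 85
f 84 85 70
f 75 85 84
f 63 84 96
f 84 70 99
f 96 99 73
f 84 99 96
f 63 96 100
f 96 73 104
f 100 104 74
f 96 104 100
f 64 80 91
f 80 68 94
f 91 94 72
f 80 94 91
f 68 103 81
f 103 74 102
f 81 102 67
f 103 102 81
f 74 104 101
f 104 73 97
f 101 97 65
f 104 97 101
f 73 99 98
f 99 70 86
f 98 86 69
f 99 86 98
f 70 85 90
f 85 64 87
f 90 87 71
f 85 87 90
f 66 92 78
f 92 72 93
f 78 93 67
f 92 93 78
f 66 78 76
f 78 67 77
f 76 77 65
f 78 77 76
f 66 76 83
f 76 65 82
f 83 82 69
f 76 82 83
f 66 83 88
f 83 69 89
f 88 89 71
f 83 89 88
f 66 88 92
f 88 71 95
f 92 95 72
f 88 95 92
f 67 93 81
f 93 72 94
f 81 94 68
f 93 94 81
f 65 77 101
f 77 67 102
f 101 102 74
f 77 102 101
f 69 82 98
f 82 65 97
f 98 97 73
f 82 97 98
f 71 89 90
f 89 69 86
f 90 86 70
f 89 86 90
f 72 95 91
f 95 71 87
f 91 87 64
f 95 87 91



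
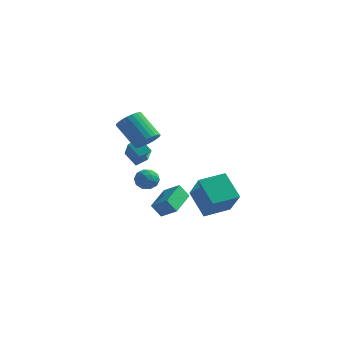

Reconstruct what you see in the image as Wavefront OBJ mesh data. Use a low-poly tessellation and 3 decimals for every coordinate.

v -2.488 0.856 -0.935
v -1.84 0.495 -0.849
v -2.68 0.265 -1.971
v -2.032 -0.096 -1.885
v -2.604 -0.241 -1.427
v -2.486 0.124 -0.787
v -2.034 0.636 -2.033
v -1.916 1.001 -1.393
v -1.56 0.358 -1.527
v -1.912 -0.183 -1.153
v -2.608 0.943 -1.667
v -2.96 0.402 -1.293
v -2.147 0.727 -0.801
v -2.373 0.033 -2.019
v -2.709 -0.052 -1.75
v -2.328 -0.265 -1.699
v -2.527 0.51 -0.765
v -2.146 0.297 -0.714
v -2.595 -0.135 -1.054
v -2.374 0.463 -2.106
v -1.993 0.25 -2.055
v -2.192 1.025 -1.121
v -1.811 0.812 -1.07
v -1.925 0.895 -1.766
v -1.602 0.435 -1.149
v -1.715 0.087 -1.758
v -1.716 0.518 -1.845
v -1.646 0.732 -1.469
v -1.809 0.116 -0.929
v -1.922 -0.231 -1.538
v -2.258 -0.316 -1.269
v -2.188 -0.101 -0.893
v -1.644 0.036 -1.328
v -2.598 0.991 -1.282
v -2.711 0.644 -1.891
v -2.332 0.861 -1.927
v -2.262 1.076 -1.551
v -2.805 0.673 -1.062
v -2.918 0.325 -1.671
v -2.874 0.028 -1.351
v -2.804 0.242 -0.975
v -2.876 0.724 -1.492
v -0.856 -2.236 2.625
v -0.312 -2.354 3.199
v -1.619 -2.021 4.509
v -2.164 -1.904 3.935
v -0.283 -2.047 3.15
v -1.59 -1.715 4.459
v -0.341 -1.769 3.021
v -1.649 -1.436 4.33
v -0.478 -1.562 2.832
v -1.786 -1.229 4.141
v -0.673 -1.458 2.611
v -1.98 -1.125 3.92
v -0.895 -1.472 2.392
v -2.203 -1.139 3.702
v -1.112 -1.603 2.209
v -2.419 -1.27 3.519
v -1.289 -1.83 2.09
v -2.597 -1.497 3.399
v -1.401 -2.119 2.051
v -2.708 -1.786 3.361
v -1.43 -2.425 2.101
v -2.737 -2.093 3.41
v -1.371 -2.704 2.23
v -2.679 -2.371 3.539
v -1.234 -2.911 2.419
v -2.542 -2.578 3.728
v -1.04 -3.015 2.64
v -2.347 -2.682 3.949
v -0.817 -3.001 2.858
v -2.125 -2.668 4.168
v -0.601 -2.87 3.041
v -1.908 -2.537 4.351
v -0.423 -2.643 3.161
v -1.731 -2.31 4.47
v 0.041 0.993 -2.265
v 1.093 -0.095 -0.682
v 1.036 2.278 -2.043
v 2.089 1.189 -0.461
v 1.231 0.291 -3.539
v 2.284 -0.798 -1.957
v 2.227 1.575 -3.318
v 3.279 0.487 -1.735
v -3.121 -0.165 1.289
v -2.695 0.452 1.596
v -3.974 1.059 0.016
v -3.548 1.675 0.324
v -2.332 -0.355 0.576
v -1.906 0.261 0.884
v -3.185 0.868 -0.696
v -2.759 1.485 -0.389
v -1.85 1.295 -4.555
v -2.364 1.076 -3.737
v -2.011 3.234 -4.135
v -2.525 3.014 -3.318
v -0.855 1.246 -3.942
v -1.369 1.026 -3.125
v -1.016 3.184 -3.523
v -1.53 2.965 -2.705
f 1 38 17
f 38 12 41
f 17 41 6
f 38 41 17
f 1 17 13
f 17 6 18
f 13 18 2
f 17 18 13
f 1 13 22
f 13 2 23
f 22 23 8
f 13 23 22
f 1 22 34
f 22 8 37
f 34 37 11
f 22 37 34
f 1 34 38
f 34 11 42
f 38 42 12
f 34 42 38
f 2 18 29
f 18 6 32
f 29 32 10
f 18 32 29
f 6 41 19
f 41 12 40
f 19 40 5
f 41 40 19
f 12 42 39
f 42 11 35
f 39 35 3
f 42 35 39
f 11 37 36
f 37 8 24
f 36 24 7
f 37 24 36
f 8 23 28
f 23 2 25
f 28 25 9
f 23 25 28
f 4 30 16
f 30 10 31
f 16 31 5
f 30 31 16
f 4 16 14
f 16 5 15
f 14 15 3
f 16 15 14
f 4 14 21
f 14 3 20
f 21 20 7
f 14 20 21
f 4 21 26
f 21 7 27
f 26 27 9
f 21 27 26
f 4 26 30
f 26 9 33
f 30 33 10
f 26 33 30
f 5 31 19
f 31 10 32
f 19 32 6
f 31 32 19
f 3 15 39
f 15 5 40
f 39 40 12
f 15 40 39
f 7 20 36
f 20 3 35
f 36 35 11
f 20 35 36
f 9 27 28
f 27 7 24
f 28 24 8
f 27 24 28
f 10 33 29
f 33 9 25
f 29 25 2
f 33 25 29
f 44 43 47
f 44 47 45
f 45 47 48
f 45 48 46
f 47 43 49
f 47 49 48
f 48 49 50
f 48 50 46
f 49 43 51
f 49 51 50
f 50 51 52
f 50 52 46
f 51 43 53
f 51 53 52
f 52 53 54
f 52 54 46
f 53 43 55
f 53 55 54
f 54 55 56
f 54 56 46
f 55 43 57
f 55 57 56
f 56 57 58
f 56 58 46
f 57 43 59
f 57 59 58
f 58 59 60
f 58 60 46
f 59 43 61
f 59 61 60
f 60 61 62
f 60 62 46
f 61 43 63
f 61 63 62
f 62 63 64
f 62 64 46
f 63 43 65
f 63 65 64
f 64 65 66
f 64 66 46
f 65 43 67
f 65 67 66
f 66 67 68
f 66 68 46
f 67 43 69
f 67 69 68
f 68 69 70
f 68 70 46
f 69 43 71
f 69 71 70
f 70 71 72
f 70 72 46
f 71 43 73
f 71 73 72
f 72 73 74
f 72 74 46
f 73 43 75
f 73 75 74
f 74 75 76
f 74 76 46
f 75 43 44
f 75 44 76
f 76 44 45
f 76 45 46
f 78 80 77
f 81 78 77
f 77 80 79
f 79 81 77
f 78 84 80
f 82 78 81
f 82 84 78
f 80 84 79
f 83 81 79
f 79 84 83
f 83 82 81
f 84 82 83
f 86 88 85
f 89 86 85
f 85 88 87
f 87 89 85
f 86 92 88
f 90 86 89
f 90 92 86
f 88 92 87
f 91 89 87
f 87 92 91
f 91 90 89
f 92 90 91
f 94 96 93
f 97 94 93
f 93 96 95
f 95 97 93
f 94 100 96
f 98 94 97
f 98 100 94
f 96 100 95
f 99 97 95
f 95 100 99
f 99 98 97
f 100 98 99



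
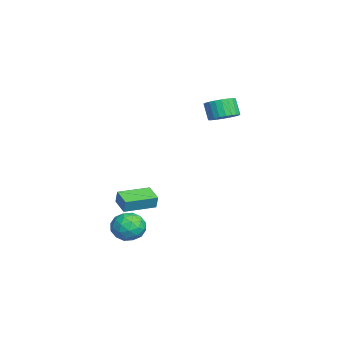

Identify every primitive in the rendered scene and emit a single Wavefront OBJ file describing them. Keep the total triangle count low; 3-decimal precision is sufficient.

v 2.482 -2.075 -3.501
v 3.207 -1.888 -2.778
v 3.493 -3.212 -4.222
v 4.218 -3.025 -3.499
v 3.332 -3.504 -3.236
v 2.707 -2.801 -2.79
v 3.993 -2.299 -4.21
v 3.368 -1.596 -3.764
v 4.141 -2.027 -3.216
v 3.732 -2.771 -2.614
v 2.968 -2.329 -4.386
v 2.559 -3.073 -3.784
v 2.755 -1.881 -3.076
v 3.945 -3.219 -3.924
v 3.424 -3.5 -3.769
v 3.85 -3.39 -3.344
v 2.462 -2.418 -3.084
v 2.888 -2.308 -2.659
v 2.961 -3.258 -2.928
v 3.812 -2.792 -4.341
v 4.238 -2.682 -3.916
v 2.85 -1.71 -3.656
v 3.276 -1.6 -3.231
v 3.739 -1.842 -4.072
v 3.731 -1.853 -2.909
v 4.325 -2.522 -3.332
v 4.193 -2.095 -3.75
v 3.825 -1.682 -3.488
v 3.491 -2.291 -2.555
v 4.085 -2.96 -2.978
v 3.564 -3.241 -2.824
v 3.197 -2.827 -2.562
v 4.04 -2.372 -2.812
v 2.615 -2.14 -4.022
v 3.209 -2.809 -4.445
v 3.503 -2.273 -4.438
v 3.136 -1.859 -4.176
v 2.375 -2.578 -3.668
v 2.969 -3.247 -4.091
v 2.875 -3.418 -3.512
v 2.507 -3.005 -3.25
v 2.66 -2.728 -4.188
v -0.203 2.816 3.241
v 0.495 3.195 3.685
v -0.039 2.963 4.723
v -0.737 2.584 4.279
v 0.283 3.475 3.639
v -0.252 3.243 4.676
v -0.004 3.655 3.531
v -0.538 3.423 4.569
v -0.321 3.708 3.38
v -0.855 3.476 4.417
v -0.619 3.624 3.207
v -1.154 3.392 4.245
v -0.855 3.418 3.04
v -1.389 3.186 4.077
v -0.991 3.12 2.903
v -1.526 2.888 3.941
v -1.007 2.775 2.818
v -1.542 2.544 3.855
v -0.901 2.437 2.797
v -1.435 2.205 3.835
v -0.688 2.157 2.844
v -1.223 1.925 3.881
v -0.402 1.977 2.951
v -0.936 1.745 3.989
v -0.085 1.924 3.103
v -0.619 1.692 4.14
v 0.214 2.008 3.275
v -0.321 1.776 4.313
v 0.449 2.214 3.443
v -0.085 1.982 4.48
v 0.586 2.512 3.579
v 0.051 2.28 4.617
v 0.602 2.856 3.665
v 0.067 2.625 4.702
v -0.518 -3.226 -3.346
v -0.301 -3.123 -2.5
v -1.285 -1.401 -3.373
v -1.068 -1.297 -2.527
v 0.548 -2.783 -3.673
v 0.765 -2.679 -2.827
v -0.219 -0.957 -3.7
v -0.002 -0.854 -2.854
f 1 38 17
f 38 12 41
f 17 41 6
f 38 41 17
f 1 17 13
f 17 6 18
f 13 18 2
f 17 18 13
f 1 13 22
f 13 2 23
f 22 23 8
f 13 23 22
f 1 22 34
f 22 8 37
f 34 37 11
f 22 37 34
f 1 34 38
f 34 11 42
f 38 42 12
f 34 42 38
f 2 18 29
f 18 6 32
f 29 32 10
f 18 32 29
f 6 41 19
f 41 12 40
f 19 40 5
f 41 40 19
f 12 42 39
f 42 11 35
f 39 35 3
f 42 35 39
f 11 37 36
f 37 8 24
f 36 24 7
f 37 24 36
f 8 23 28
f 23 2 25
f 28 25 9
f 23 25 28
f 4 30 16
f 30 10 31
f 16 31 5
f 30 31 16
f 4 16 14
f 16 5 15
f 14 15 3
f 16 15 14
f 4 14 21
f 14 3 20
f 21 20 7
f 14 20 21
f 4 21 26
f 21 7 27
f 26 27 9
f 21 27 26
f 4 26 30
f 26 9 33
f 30 33 10
f 26 33 30
f 5 31 19
f 31 10 32
f 19 32 6
f 31 32 19
f 3 15 39
f 15 5 40
f 39 40 12
f 15 40 39
f 7 20 36
f 20 3 35
f 36 35 11
f 20 35 36
f 9 27 28
f 27 7 24
f 28 24 8
f 27 24 28
f 10 33 29
f 33 9 25
f 29 25 2
f 33 25 29
f 44 43 47
f 44 47 45
f 45 47 48
f 45 48 46
f 47 43 49
f 47 49 48
f 48 49 50
f 48 50 46
f 49 43 51
f 49 51 50
f 50 51 52
f 50 52 46
f 51 43 53
f 51 53 52
f 52 53 54
f 52 54 46
f 53 43 55
f 53 55 54
f 54 55 56
f 54 56 46
f 55 43 57
f 55 57 56
f 56 57 58
f 56 58 46
f 57 43 59
f 57 59 58
f 58 59 60
f 58 60 46
f 59 43 61
f 59 61 60
f 60 61 62
f 60 62 46
f 61 43 63
f 61 63 62
f 62 63 64
f 62 64 46
f 63 43 65
f 63 65 64
f 64 65 66
f 64 66 46
f 65 43 67
f 65 67 66
f 66 67 68
f 66 68 46
f 67 43 69
f 67 69 68
f 68 69 70
f 68 70 46
f 69 43 71
f 69 71 70
f 70 71 72
f 70 72 46
f 71 43 73
f 71 73 72
f 72 73 74
f 72 74 46
f 73 43 75
f 73 75 74
f 74 75 76
f 74 76 46
f 75 43 44
f 75 44 76
f 76 44 45
f 76 45 46
f 78 80 77
f 81 78 77
f 77 80 79
f 79 81 77
f 78 84 80
f 82 78 81
f 82 84 78
f 80 84 79
f 83 81 79
f 79 84 83
f 83 82 81
f 84 82 83



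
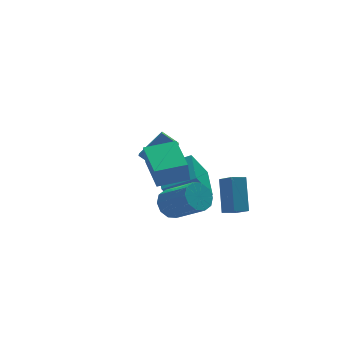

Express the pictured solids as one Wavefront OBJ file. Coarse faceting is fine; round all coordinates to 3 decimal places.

v -3.204 -2.557 -1.193
v -3.379 -2.703 -0.035
v -2.951 -0.494 -0.894
v -3.126 -0.64 0.264
v -1.634 -2.78 -0.984
v -1.809 -2.926 0.174
v -1.381 -0.717 -0.685
v -1.556 -0.863 0.473
v 0.359 -3.33 -3.337
v 0.741 -2.109 -1.851
v 0.1 -2.488 -3.962
v 0.481 -1.267 -2.476
v 1.139 -3.273 -3.584
v 1.52 -2.052 -2.098
v 0.879 -2.431 -4.209
v 1.261 -1.21 -2.723
v -1.932 -1.124 -3.69
v -1.221 -0.659 -3.644
v -0.378 -2.072 -2.404
v -1.088 -2.536 -2.45
v -1.54 -0.508 -3.255
v -0.696 -1.92 -2.015
v -2.008 -0.591 -3.031
v -1.164 -2.004 -1.792
v -2.447 -0.878 -3.06
v -1.604 -2.291 -1.82
v -2.689 -1.259 -3.329
v -1.846 -2.672 -2.089
v -2.642 -1.588 -3.736
v -1.799 -3.001 -2.496
v -2.324 -1.74 -4.125
v -1.48 -3.152 -2.885
v -1.856 -1.656 -4.348
v -1.012 -3.069 -3.109
v -1.416 -1.369 -4.32
v -0.573 -2.782 -3.08
v -1.174 -0.988 -4.051
v -0.331 -2.401 -2.811
v -1.74 0.557 -3.782
v -0.206 -0.088 -2.975
v -1.314 2.208 -3.271
v 0.22 1.563 -2.464
v -0.76 0.817 -5.436
v 0.774 0.172 -4.629
v -0.334 2.468 -4.925
v 1.2 1.823 -4.118
v -1.279 2.546 -3.559
v -1.92 3.171 -2.954
v -0.733 3.911 -4.392
v -1.374 4.536 -3.787
v 0.034 2.744 -2.373
v -0.607 3.369 -1.768
v 0.58 4.109 -3.206
v -0.061 4.734 -2.601
f 2 4 1
f 5 2 1
f 1 4 3
f 3 5 1
f 2 8 4
f 6 2 5
f 6 8 2
f 4 8 3
f 7 5 3
f 3 8 7
f 7 6 5
f 8 6 7
f 10 12 9
f 13 10 9
f 9 12 11
f 11 13 9
f 10 16 12
f 14 10 13
f 14 16 10
f 12 16 11
f 15 13 11
f 11 16 15
f 15 14 13
f 16 14 15
f 18 17 21
f 18 21 19
f 19 21 22
f 19 22 20
f 21 17 23
f 21 23 22
f 22 23 24
f 22 24 20
f 23 17 25
f 23 25 24
f 24 25 26
f 24 26 20
f 25 17 27
f 25 27 26
f 26 27 28
f 26 28 20
f 27 17 29
f 27 29 28
f 28 29 30
f 28 30 20
f 29 17 31
f 29 31 30
f 30 31 32
f 30 32 20
f 31 17 33
f 31 33 32
f 32 33 34
f 32 34 20
f 33 17 35
f 33 35 34
f 34 35 36
f 34 36 20
f 35 17 37
f 35 37 36
f 36 37 38
f 36 38 20
f 37 17 18
f 37 18 38
f 38 18 19
f 38 19 20
f 40 42 39
f 43 40 39
f 39 42 41
f 41 43 39
f 40 46 42
f 44 40 43
f 44 46 40
f 42 46 41
f 45 43 41
f 41 46 45
f 45 44 43
f 46 44 45
f 48 50 47
f 51 48 47
f 47 50 49
f 49 51 47
f 48 54 50
f 52 48 51
f 52 54 48
f 50 54 49
f 53 51 49
f 49 54 53
f 53 52 51
f 54 52 53



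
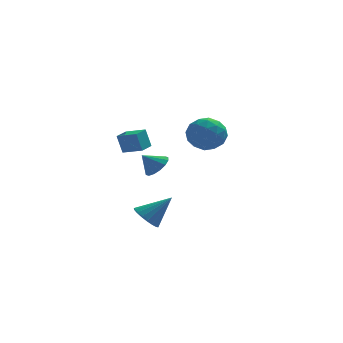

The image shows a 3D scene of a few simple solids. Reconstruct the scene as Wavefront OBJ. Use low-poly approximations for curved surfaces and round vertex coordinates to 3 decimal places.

v -0.756 3.783 -1.678
v -1.076 3.986 -0.445
v -0.175 4.681 -1.675
v -0.495 4.884 -0.442
v 0.335 3.076 -1.278
v 0.015 3.279 -0.045
v 0.916 3.974 -1.275
v 0.596 4.177 -0.042
v 0.88 -0.772 -0.975
v 1.474 -1.114 -0.423
v 0.04 -0.828 -0.105
v 1.504 -0.663 -0.365
v 1.368 -0.242 -0.47
v 1.1 0.038 -0.71
v 0.774 0.1 -1.022
v 0.475 -0.071 -1.321
v 0.286 -0.431 -1.527
v 0.255 -0.881 -1.585
v 0.392 -1.303 -1.48
v 0.66 -1.582 -1.239
v 0.986 -1.645 -0.928
v 1.284 -1.473 -0.629
v 0.065 -3.541 -3.698
v 0.708 -3.47 -4.367
v 1.475 -3.339 -2.322
v 0.594 -3.077 -4.307
v 0.374 -2.775 -4.127
v 0.094 -2.626 -3.861
v -0.192 -2.657 -3.564
v -0.427 -2.864 -3.293
v -0.565 -3.204 -3.102
v -0.577 -3.612 -3.03
v -0.463 -4.005 -3.089
v -0.244 -4.306 -3.27
v 0.037 -4.456 -3.535
v 0.323 -4.424 -3.832
v 0.558 -4.218 -4.103
v 0.695 -3.877 -4.294
v 3.598 3.362 0.494
v 4.643 2.848 0.98
v 3.217 1.632 -0.52
v 4.262 1.118 -0.034
v 3.273 1.358 0.711
v 3.508 2.428 1.337
v 4.352 2.052 -0.877
v 4.587 3.122 -0.251
v 5.109 2.039 0.132
v 4.442 1.61 1.114
v 3.418 2.87 -0.654
v 2.751 2.441 0.328
v 4.153 3.257 0.826
v 3.707 1.223 -0.366
v 3.125 1.364 0.072
v 3.739 1.062 0.357
v 3.487 3.01 1.036
v 4.101 2.708 1.322
v 3.296 1.832 1.164
v 3.759 1.772 -0.862
v 4.373 1.47 -0.576
v 4.121 3.418 0.103
v 4.735 3.116 0.388
v 4.564 2.648 -0.704
v 5.042 2.479 0.613
v 4.818 1.462 0.017
v 4.871 2.011 -0.479
v 5.009 2.64 -0.11
v 4.65 2.227 1.19
v 4.426 1.21 0.594
v 3.845 1.352 1.032
v 3.983 1.98 1.4
v 4.924 1.751 0.692
v 3.434 3.27 -0.134
v 3.21 2.253 -0.73
v 3.877 2.5 -0.94
v 4.015 3.128 -0.572
v 3.042 3.018 0.443
v 2.818 2.001 -0.153
v 2.851 1.84 0.57
v 2.989 2.469 0.939
v 2.936 2.729 -0.232
f 2 4 1
f 5 2 1
f 1 4 3
f 3 5 1
f 2 8 4
f 6 2 5
f 6 8 2
f 4 8 3
f 7 5 3
f 3 8 7
f 7 6 5
f 8 6 7
f 10 9 12
f 10 12 11
f 12 9 13
f 12 13 11
f 13 9 14
f 13 14 11
f 14 9 15
f 14 15 11
f 15 9 16
f 15 16 11
f 16 9 17
f 16 17 11
f 17 9 18
f 17 18 11
f 18 9 19
f 18 19 11
f 19 9 20
f 19 20 11
f 20 9 21
f 20 21 11
f 21 9 22
f 21 22 11
f 22 9 10
f 22 10 11
f 24 23 26
f 24 26 25
f 26 23 27
f 26 27 25
f 27 23 28
f 27 28 25
f 28 23 29
f 28 29 25
f 29 23 30
f 29 30 25
f 30 23 31
f 30 31 25
f 31 23 32
f 31 32 25
f 32 23 33
f 32 33 25
f 33 23 34
f 33 34 25
f 34 23 35
f 34 35 25
f 35 23 36
f 35 36 25
f 36 23 37
f 36 37 25
f 37 23 38
f 37 38 25
f 38 23 24
f 38 24 25
f 39 76 55
f 76 50 79
f 55 79 44
f 76 79 55
f 39 55 51
f 55 44 56
f 51 56 40
f 55 56 51
f 39 51 60
f 51 40 61
f 60 61 46
f 51 61 60
f 39 60 72
f 60 46 75
f 72 75 49
f 60 75 72
f 39 72 76
f 72 49 80
f 76 80 50
f 72 80 76
f 40 56 67
f 56 44 70
f 67 70 48
f 56 70 67
f 44 79 57
f 79 50 78
f 57 78 43
f 79 78 57
f 50 80 77
f 80 49 73
f 77 73 41
f 80 73 77
f 49 75 74
f 75 46 62
f 74 62 45
f 75 62 74
f 46 61 66
f 61 40 63
f 66 63 47
f 61 63 66
f 42 68 54
f 68 48 69
f 54 69 43
f 68 69 54
f 42 54 52
f 54 43 53
f 52 53 41
f 54 53 52
f 42 52 59
f 52 41 58
f 59 58 45
f 52 58 59
f 42 59 64
f 59 45 65
f 64 65 47
f 59 65 64
f 42 64 68
f 64 47 71
f 68 71 48
f 64 71 68
f 43 69 57
f 69 48 70
f 57 70 44
f 69 70 57
f 41 53 77
f 53 43 78
f 77 78 50
f 53 78 77
f 45 58 74
f 58 41 73
f 74 73 49
f 58 73 74
f 47 65 66
f 65 45 62
f 66 62 46
f 65 62 66
f 48 71 67
f 71 47 63
f 67 63 40
f 71 63 67



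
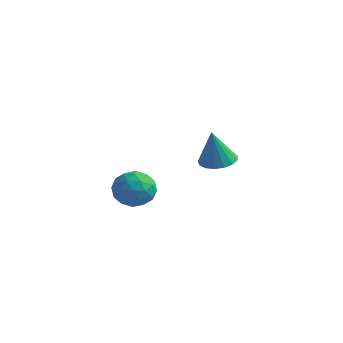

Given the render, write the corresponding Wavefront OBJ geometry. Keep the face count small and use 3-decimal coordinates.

v -0.881 -1.928 1.808
v -0.368 -1.572 2.77
v 0.488 -3.148 1.53
v 1.001 -2.792 2.492
v 0.015 -3.373 2.549
v -0.831 -2.619 2.721
v 0.951 -2.101 1.579
v 0.105 -1.347 1.751
v 0.764 -1.679 2.628
v 0.185 -2.465 3.228
v -0.065 -2.255 1.072
v -0.644 -3.041 1.672
v -0.745 -1.643 2.313
v 0.865 -3.077 1.987
v 0.285 -3.419 2.021
v 0.586 -3.209 2.586
v -1.017 -2.258 2.285
v -0.716 -2.049 2.85
v -0.491 -3.108 2.721
v 0.836 -2.671 1.45
v 1.137 -2.462 2.015
v -0.466 -1.511 1.714
v -0.165 -1.301 2.279
v 0.611 -1.612 1.579
v 0.222 -1.496 2.795
v 1.027 -2.214 2.632
v 0.998 -1.807 2.095
v 0.501 -1.364 2.196
v -0.118 -1.959 3.148
v 0.686 -2.676 2.984
v 0.107 -3.017 3.018
v -0.39 -2.574 3.119
v 0.547 -2.021 3.064
v -0.566 -2.044 1.316
v 0.238 -2.761 1.152
v 0.51 -2.146 1.181
v 0.013 -1.703 1.282
v -0.907 -2.506 1.668
v -0.102 -3.224 1.505
v -0.381 -3.356 2.104
v -0.878 -2.913 2.205
v -0.427 -2.699 1.236
v 0.856 3.778 1.775
v 1.83 4.055 1.897
v 0.704 3.402 3.845
v 1.582 4.471 1.954
v 1.168 4.729 1.97
v 0.682 4.769 1.942
v 0.237 4.582 1.875
v -0.067 4.21 1.785
v -0.16 3.74 1.693
v -0.019 3.278 1.619
v 0.322 2.931 1.582
v 0.785 2.778 1.588
v 1.265 2.853 1.637
v 1.651 3.141 1.718
v 1.855 3.575 1.812
f 1 38 17
f 38 12 41
f 17 41 6
f 38 41 17
f 1 17 13
f 17 6 18
f 13 18 2
f 17 18 13
f 1 13 22
f 13 2 23
f 22 23 8
f 13 23 22
f 1 22 34
f 22 8 37
f 34 37 11
f 22 37 34
f 1 34 38
f 34 11 42
f 38 42 12
f 34 42 38
f 2 18 29
f 18 6 32
f 29 32 10
f 18 32 29
f 6 41 19
f 41 12 40
f 19 40 5
f 41 40 19
f 12 42 39
f 42 11 35
f 39 35 3
f 42 35 39
f 11 37 36
f 37 8 24
f 36 24 7
f 37 24 36
f 8 23 28
f 23 2 25
f 28 25 9
f 23 25 28
f 4 30 16
f 30 10 31
f 16 31 5
f 30 31 16
f 4 16 14
f 16 5 15
f 14 15 3
f 16 15 14
f 4 14 21
f 14 3 20
f 21 20 7
f 14 20 21
f 4 21 26
f 21 7 27
f 26 27 9
f 21 27 26
f 4 26 30
f 26 9 33
f 30 33 10
f 26 33 30
f 5 31 19
f 31 10 32
f 19 32 6
f 31 32 19
f 3 15 39
f 15 5 40
f 39 40 12
f 15 40 39
f 7 20 36
f 20 3 35
f 36 35 11
f 20 35 36
f 9 27 28
f 27 7 24
f 28 24 8
f 27 24 28
f 10 33 29
f 33 9 25
f 29 25 2
f 33 25 29
f 44 43 46
f 44 46 45
f 46 43 47
f 46 47 45
f 47 43 48
f 47 48 45
f 48 43 49
f 48 49 45
f 49 43 50
f 49 50 45
f 50 43 51
f 50 51 45
f 51 43 52
f 51 52 45
f 52 43 53
f 52 53 45
f 53 43 54
f 53 54 45
f 54 43 55
f 54 55 45
f 55 43 56
f 55 56 45
f 56 43 57
f 56 57 45
f 57 43 44
f 57 44 45



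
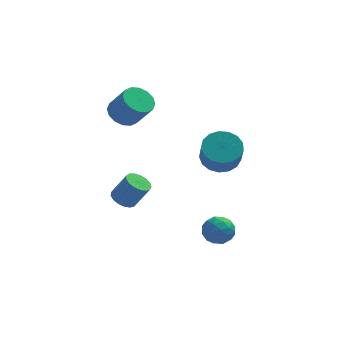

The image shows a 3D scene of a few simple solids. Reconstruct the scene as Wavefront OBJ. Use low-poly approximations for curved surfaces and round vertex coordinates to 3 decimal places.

v 1.92 1.02 0.384
v 2.933 0.847 0.227
v 2.974 -0.073 1.498
v 1.96 0.1 1.656
v 2.925 1.25 0.519
v 2.965 0.33 1.79
v 2.687 1.601 0.78
v 2.727 0.68 2.051
v 2.273 1.818 0.951
v 2.313 0.897 2.222
v 1.778 1.853 0.992
v 1.818 0.932 2.263
v 1.315 1.696 0.893
v 1.356 0.776 2.165
v 0.991 1.386 0.678
v 1.032 0.465 1.95
v 0.88 0.991 0.396
v 0.921 0.07 1.667
v 1.007 0.603 0.111
v 1.048 -0.318 1.382
v 1.343 0.311 -0.111
v 1.384 -0.61 1.16
v 1.811 0.181 -0.22
v 1.852 -0.74 1.051
v 2.304 0.244 -0.19
v 2.345 -0.677 1.081
v 2.709 0.484 -0.029
v 2.75 -0.437 1.242
v -2.878 1.411 -2.871
v -2.339 1.067 -3.224
v -1.563 0.946 -1.923
v -2.102 1.289 -1.569
v -2.251 1.404 -3.245
v -1.475 1.283 -1.944
v -2.307 1.743 -3.18
v -1.531 1.622 -1.879
v -2.493 2.006 -3.045
v -1.717 1.885 -1.744
v -2.768 2.132 -2.869
v -1.992 2.011 -1.568
v -3.067 2.093 -2.694
v -2.291 1.972 -1.393
v -3.324 1.898 -2.559
v -2.548 1.777 -1.258
v -3.478 1.591 -2.496
v -2.702 1.47 -1.195
v -3.495 1.242 -2.518
v -2.719 1.121 -1.217
v -3.37 0.933 -2.621
v -2.594 0.812 -1.32
v -3.133 0.732 -2.782
v -2.357 0.611 -1.48
v -2.837 0.687 -2.962
v -2.061 0.566 -1.661
v -2.551 0.808 -3.122
v -1.775 0.687 -1.82
v 1.117 -2.947 -2.404
v 1.952 -2.766 -2.295
v 1.248 -4.054 -1.565
v 2.083 -3.873 -1.456
v 1.482 -3.354 -1.12
v 1.401 -2.67 -1.639
v 1.799 -4.15 -2.221
v 1.718 -3.466 -2.74
v 2.374 -3.509 -2.182
v 2.178 -3.017 -1.501
v 1.022 -3.803 -2.359
v 0.826 -3.311 -1.678
v 1.523 -2.759 -2.423
v 1.677 -4.061 -1.437
v 1.324 -3.756 -1.24
v 1.815 -3.649 -1.176
v 1.199 -2.703 -2.037
v 1.69 -2.596 -1.973
v 1.414 -2.942 -1.283
v 1.51 -4.224 -1.887
v 2.001 -4.117 -1.823
v 1.385 -3.171 -2.684
v 1.876 -3.064 -2.62
v 1.786 -3.878 -2.577
v 2.262 -3.089 -2.292
v 2.339 -3.74 -1.799
v 2.172 -3.903 -2.249
v 2.124 -3.501 -2.554
v 2.147 -2.8 -1.892
v 2.224 -3.451 -1.4
v 1.871 -3.146 -1.202
v 1.823 -2.744 -1.507
v 2.395 -3.237 -1.826
v 0.976 -3.369 -2.46
v 1.053 -4.02 -1.968
v 1.377 -4.076 -2.353
v 1.329 -3.674 -2.658
v 0.861 -3.08 -2.061
v 0.938 -3.731 -1.568
v 1.076 -3.319 -1.306
v 1.028 -2.917 -1.611
v 0.805 -3.583 -2.034
v -2.822 1.989 3.019
v -2.126 2.53 2.837
v -1.342 1.952 4.12
v -2.038 1.411 4.301
v -2.402 2.779 3.118
v -1.619 2.201 4.401
v -2.791 2.816 3.372
v -2.007 2.238 4.655
v -3.188 2.631 3.532
v -2.404 2.054 4.814
v -3.487 2.275 3.554
v -2.703 1.697 4.836
v -3.607 1.841 3.432
v -2.824 1.264 4.715
v -3.518 1.448 3.2
v -2.734 0.87 4.483
v -3.241 1.199 2.919
v -2.458 0.621 4.202
v -2.853 1.162 2.665
v -2.069 0.584 3.948
v -2.456 1.346 2.506
v -1.672 0.769 3.788
v -2.157 1.703 2.484
v -1.373 1.125 3.766
v -2.036 2.136 2.605
v -1.253 1.559 3.888
f 2 1 5
f 2 5 3
f 3 5 6
f 3 6 4
f 5 1 7
f 5 7 6
f 6 7 8
f 6 8 4
f 7 1 9
f 7 9 8
f 8 9 10
f 8 10 4
f 9 1 11
f 9 11 10
f 10 11 12
f 10 12 4
f 11 1 13
f 11 13 12
f 12 13 14
f 12 14 4
f 13 1 15
f 13 15 14
f 14 15 16
f 14 16 4
f 15 1 17
f 15 17 16
f 16 17 18
f 16 18 4
f 17 1 19
f 17 19 18
f 18 19 20
f 18 20 4
f 19 1 21
f 19 21 20
f 20 21 22
f 20 22 4
f 21 1 23
f 21 23 22
f 22 23 24
f 22 24 4
f 23 1 25
f 23 25 24
f 24 25 26
f 24 26 4
f 25 1 27
f 25 27 26
f 26 27 28
f 26 28 4
f 27 1 2
f 27 2 28
f 28 2 3
f 28 3 4
f 30 29 33
f 30 33 31
f 31 33 34
f 31 34 32
f 33 29 35
f 33 35 34
f 34 35 36
f 34 36 32
f 35 29 37
f 35 37 36
f 36 37 38
f 36 38 32
f 37 29 39
f 37 39 38
f 38 39 40
f 38 40 32
f 39 29 41
f 39 41 40
f 40 41 42
f 40 42 32
f 41 29 43
f 41 43 42
f 42 43 44
f 42 44 32
f 43 29 45
f 43 45 44
f 44 45 46
f 44 46 32
f 45 29 47
f 45 47 46
f 46 47 48
f 46 48 32
f 47 29 49
f 47 49 48
f 48 49 50
f 48 50 32
f 49 29 51
f 49 51 50
f 50 51 52
f 50 52 32
f 51 29 53
f 51 53 52
f 52 53 54
f 52 54 32
f 53 29 55
f 53 55 54
f 54 55 56
f 54 56 32
f 55 29 30
f 55 30 56
f 56 30 31
f 56 31 32
f 57 94 73
f 94 68 97
f 73 97 62
f 94 97 73
f 57 73 69
f 73 62 74
f 69 74 58
f 73 74 69
f 57 69 78
f 69 58 79
f 78 79 64
f 69 79 78
f 57 78 90
f 78 64 93
f 90 93 67
f 78 93 90
f 57 90 94
f 90 67 98
f 94 98 68
f 90 98 94
f 58 74 85
f 74 62 88
f 85 88 66
f 74 88 85
f 62 97 75
f 97 68 96
f 75 96 61
f 97 96 75
f 68 98 95
f 98 67 91
f 95 91 59
f 98 91 95
f 67 93 92
f 93 64 80
f 92 80 63
f 93 80 92
f 64 79 84
f 79 58 81
f 84 81 65
f 79 81 84
f 60 86 72
f 86 66 87
f 72 87 61
f 86 87 72
f 60 72 70
f 72 61 71
f 70 71 59
f 72 71 70
f 60 70 77
f 70 59 76
f 77 76 63
f 70 76 77
f 60 77 82
f 77 63 83
f 82 83 65
f 77 83 82
f 60 82 86
f 82 65 89
f 86 89 66
f 82 89 86
f 61 87 75
f 87 66 88
f 75 88 62
f 87 88 75
f 59 71 95
f 71 61 96
f 95 96 68
f 71 96 95
f 63 76 92
f 76 59 91
f 92 91 67
f 76 91 92
f 65 83 84
f 83 63 80
f 84 80 64
f 83 80 84
f 66 89 85
f 89 65 81
f 85 81 58
f 89 81 85
f 100 99 103
f 100 103 101
f 101 103 104
f 101 104 102
f 103 99 105
f 103 105 104
f 104 105 106
f 104 106 102
f 105 99 107
f 105 107 106
f 106 107 108
f 106 108 102
f 107 99 109
f 107 109 108
f 108 109 110
f 108 110 102
f 109 99 111
f 109 111 110
f 110 111 112
f 110 112 102
f 111 99 113
f 111 113 112
f 112 113 114
f 112 114 102
f 113 99 115
f 113 115 114
f 114 115 116
f 114 116 102
f 115 99 117
f 115 117 116
f 116 117 118
f 116 118 102
f 117 99 119
f 117 119 118
f 118 119 120
f 118 120 102
f 119 99 121
f 119 121 120
f 120 121 122
f 120 122 102
f 121 99 123
f 121 123 122
f 122 123 124
f 122 124 102
f 123 99 100
f 123 100 124
f 124 100 101
f 124 101 102

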